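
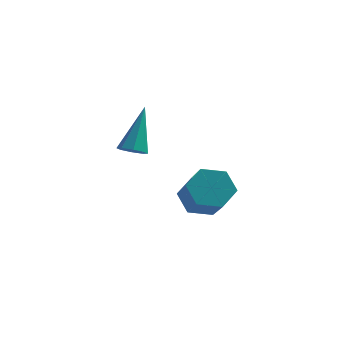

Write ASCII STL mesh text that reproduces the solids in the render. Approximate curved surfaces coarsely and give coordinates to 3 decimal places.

solid 
facet normal -0.095 -0.576 -0.812
outer loop
vertex -0.986 0.667 -0.039
vertex -1.478 0.59 0.073
vertex -1.22 0.934 -0.201
endloop
endfacet
facet normal 0.793 0.576 -0.197
outer loop
vertex -0.986 0.667 -0.039
vertex -1.22 0.934 -0.201
vertex -1.302 1.65 1.567
endloop
endfacet
facet normal -0.093 -0.577 -0.812
outer loop
vertex -1.22 0.934 -0.201
vertex -1.478 0.59 0.073
vertex -1.605 0.999 -0.203
endloop
endfacet
facet normal 0.157 0.918 -0.364
outer loop
vertex -1.22 0.934 -0.201
vertex -1.605 0.999 -0.203
vertex -1.302 1.65 1.567
endloop
endfacet
facet normal -0.097 -0.577 -0.811
outer loop
vertex -1.605 0.999 -0.203
vertex -1.478 0.59 0.073
vertex -1.915 0.825 -0.042
endloop
endfacet
facet normal -0.557 0.806 -0.201
outer loop
vertex -1.605 0.999 -0.203
vertex -1.915 0.825 -0.042
vertex -1.302 1.65 1.567
endloop
endfacet
facet normal -0.096 -0.576 -0.812
outer loop
vertex -1.915 0.825 -0.042
vertex -1.478 0.59 0.073
vertex -1.969 0.513 0.186
endloop
endfacet
facet normal -0.931 0.306 0.198
outer loop
vertex -1.915 0.825 -0.042
vertex -1.969 0.513 0.186
vertex -1.302 1.65 1.567
endloop
endfacet
facet normal -0.096 -0.577 -0.811
outer loop
vertex -1.969 0.513 0.186
vertex -1.478 0.59 0.073
vertex -1.735 0.246 0.348
endloop
endfacet
facet normal -0.746 -0.290 0.599
outer loop
vertex -1.969 0.513 0.186
vertex -1.735 0.246 0.348
vertex -1.302 1.65 1.567
endloop
endfacet
facet normal -0.097 -0.576 -0.811
outer loop
vertex -1.735 0.246 0.348
vertex -1.478 0.59 0.073
vertex -1.351 0.18 0.349
endloop
endfacet
facet normal -0.111 -0.632 0.767
outer loop
vertex -1.735 0.246 0.348
vertex -1.351 0.18 0.349
vertex -1.302 1.65 1.567
endloop
endfacet
facet normal -0.095 -0.576 -0.812
outer loop
vertex -1.351 0.18 0.349
vertex -1.478 0.59 0.073
vertex -1.04 0.354 0.189
endloop
endfacet
facet normal 0.603 -0.521 0.605
outer loop
vertex -1.351 0.18 0.349
vertex -1.04 0.354 0.189
vertex -1.302 1.65 1.567
endloop
endfacet
facet normal -0.095 -0.575 -0.812
outer loop
vertex -1.04 0.354 0.189
vertex -1.478 0.59 0.073
vertex -0.986 0.667 -0.039
endloop
endfacet
facet normal 0.979 -0.020 0.205
outer loop
vertex -1.04 0.354 0.189
vertex -0.986 0.667 -0.039
vertex -1.302 1.65 1.567
endloop
endfacet
facet normal -0.316 0.692 -0.649
outer loop
vertex 2.015 -1.668 -0.463
vertex 1.276 -1.874 -0.323
vertex 1.614 -1.317 0.106
endloop
endfacet
facet normal 0.798 0.564 0.214
outer loop
vertex 2.015 -1.668 -0.463
vertex 1.614 -1.317 0.106
vertex 2.503 -2.741 0.544
endloop
endfacet
facet normal 0.798 0.564 0.214
outer loop
vertex 2.503 -2.741 0.544
vertex 1.614 -1.317 0.106
vertex 2.102 -2.39 1.113
endloop
endfacet
facet normal 0.314 -0.693 0.649
outer loop
vertex 2.503 -2.741 0.544
vertex 2.102 -2.39 1.113
vertex 1.764 -2.946 0.683
endloop
endfacet
facet normal -0.315 0.692 -0.650
outer loop
vertex 1.614 -1.317 0.106
vertex 1.276 -1.874 -0.323
vertex 0.874 -1.522 0.246
endloop
endfacet
facet normal -0.046 0.672 0.739
outer loop
vertex 1.614 -1.317 0.106
vertex 0.874 -1.522 0.246
vertex 2.102 -2.39 1.113
endloop
endfacet
facet normal -0.047 0.672 0.739
outer loop
vertex 2.102 -2.39 1.113
vertex 0.874 -1.522 0.246
vertex 1.363 -2.595 1.252
endloop
endfacet
facet normal 0.314 -0.693 0.649
outer loop
vertex 2.102 -2.39 1.113
vertex 1.363 -2.595 1.252
vertex 1.764 -2.946 0.683
endloop
endfacet
facet normal -0.314 0.692 -0.650
outer loop
vertex 0.874 -1.522 0.246
vertex 1.276 -1.874 -0.323
vertex 0.537 -2.079 -0.184
endloop
endfacet
facet normal -0.845 0.106 0.524
outer loop
vertex 0.874 -1.522 0.246
vertex 0.537 -2.079 -0.184
vertex 1.363 -2.595 1.252
endloop
endfacet
facet normal -0.844 0.108 0.525
outer loop
vertex 1.363 -2.595 1.252
vertex 0.537 -2.079 -0.184
vertex 1.025 -3.152 0.823
endloop
endfacet
facet normal 0.316 -0.692 0.649
outer loop
vertex 1.363 -2.595 1.252
vertex 1.025 -3.152 0.823
vertex 1.764 -2.946 0.683
endloop
endfacet
facet normal -0.314 0.693 -0.649
outer loop
vertex 0.537 -2.079 -0.184
vertex 1.276 -1.874 -0.323
vertex 0.938 -2.43 -0.753
endloop
endfacet
facet normal -0.798 -0.564 -0.214
outer loop
vertex 0.537 -2.079 -0.184
vertex 0.938 -2.43 -0.753
vertex 1.025 -3.152 0.823
endloop
endfacet
facet normal -0.798 -0.564 -0.214
outer loop
vertex 1.025 -3.152 0.823
vertex 0.938 -2.43 -0.753
vertex 1.426 -3.503 0.254
endloop
endfacet
facet normal 0.316 -0.692 0.649
outer loop
vertex 1.025 -3.152 0.823
vertex 1.426 -3.503 0.254
vertex 1.764 -2.946 0.683
endloop
endfacet
facet normal -0.314 0.693 -0.649
outer loop
vertex 0.938 -2.43 -0.753
vertex 1.276 -1.874 -0.323
vertex 1.677 -2.225 -0.892
endloop
endfacet
facet normal 0.047 -0.672 -0.739
outer loop
vertex 0.938 -2.43 -0.753
vertex 1.677 -2.225 -0.892
vertex 1.426 -3.503 0.254
endloop
endfacet
facet normal 0.046 -0.672 -0.739
outer loop
vertex 1.426 -3.503 0.254
vertex 1.677 -2.225 -0.892
vertex 2.166 -3.298 0.114
endloop
endfacet
facet normal 0.315 -0.692 0.650
outer loop
vertex 1.426 -3.503 0.254
vertex 2.166 -3.298 0.114
vertex 1.764 -2.946 0.683
endloop
endfacet
facet normal -0.316 0.692 -0.649
outer loop
vertex 1.677 -2.225 -0.892
vertex 1.276 -1.874 -0.323
vertex 2.015 -1.668 -0.463
endloop
endfacet
facet normal 0.844 -0.108 -0.525
outer loop
vertex 1.677 -2.225 -0.892
vertex 2.015 -1.668 -0.463
vertex 2.166 -3.298 0.114
endloop
endfacet
facet normal 0.845 -0.107 -0.524
outer loop
vertex 2.166 -3.298 0.114
vertex 2.015 -1.668 -0.463
vertex 2.503 -2.741 0.544
endloop
endfacet
facet normal 0.314 -0.692 0.650
outer loop
vertex 2.166 -3.298 0.114
vertex 2.503 -2.741 0.544
vertex 1.764 -2.946 0.683
endloop
endfacet

endsolid


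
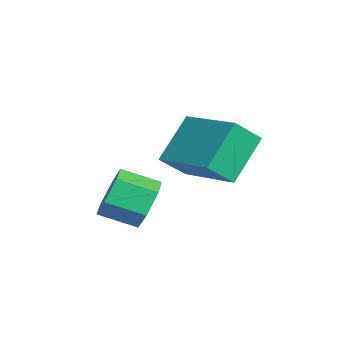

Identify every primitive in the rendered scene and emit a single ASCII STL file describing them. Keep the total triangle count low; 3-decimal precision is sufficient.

solid 
facet normal -0.873 -0.451 -0.184
outer loop
vertex 1.632 -0.307 3.721
vertex 1.384 0.456 3.028
vertex 2.341 -1.183 2.503
endloop
endfacet
facet normal 0.234 -0.719 0.654
outer loop
vertex 4.096 -0.276 2.872
vertex 1.632 -0.307 3.721
vertex 2.341 -1.183 2.503
endloop
endfacet
facet normal -0.873 -0.451 -0.183
outer loop
vertex 2.341 -1.183 2.503
vertex 1.384 0.456 3.028
vertex 2.093 -0.421 1.809
endloop
endfacet
facet normal 0.427 -0.529 -0.733
outer loop
vertex 2.093 -0.421 1.809
vertex 4.096 -0.276 2.872
vertex 2.341 -1.183 2.503
endloop
endfacet
facet normal -0.427 0.528 0.734
outer loop
vertex 1.632 -0.307 3.721
vertex 3.139 1.363 3.397
vertex 1.384 0.456 3.028
endloop
endfacet
facet normal 0.234 -0.719 0.654
outer loop
vertex 3.387 0.601 4.091
vertex 1.632 -0.307 3.721
vertex 4.096 -0.276 2.872
endloop
endfacet
facet normal -0.428 0.528 0.733
outer loop
vertex 3.387 0.601 4.091
vertex 3.139 1.363 3.397
vertex 1.632 -0.307 3.721
endloop
endfacet
facet normal -0.234 0.719 -0.654
outer loop
vertex 1.384 0.456 3.028
vertex 3.139 1.363 3.397
vertex 2.093 -0.421 1.809
endloop
endfacet
facet normal 0.428 -0.528 -0.734
outer loop
vertex 3.848 0.487 2.179
vertex 4.096 -0.276 2.872
vertex 2.093 -0.421 1.809
endloop
endfacet
facet normal -0.234 0.719 -0.654
outer loop
vertex 2.093 -0.421 1.809
vertex 3.139 1.363 3.397
vertex 3.848 0.487 2.179
endloop
endfacet
facet normal 0.874 0.451 0.184
outer loop
vertex 3.848 0.487 2.179
vertex 3.387 0.601 4.091
vertex 4.096 -0.276 2.872
endloop
endfacet
facet normal 0.873 0.451 0.184
outer loop
vertex 3.139 1.363 3.397
vertex 3.387 0.601 4.091
vertex 3.848 0.487 2.179
endloop
endfacet
facet normal 0.258 0.890 -0.377
outer loop
vertex 3.727 -1.445 1.938
vertex 3.258 -1.578 1.303
vertex 2.96 -1.217 1.952
endloop
endfacet
facet normal 0.123 0.356 0.926
outer loop
vertex 3.727 -1.445 1.938
vertex 2.96 -1.217 1.952
vertex 3.43 -2.468 2.371
endloop
endfacet
facet normal 0.123 0.356 0.926
outer loop
vertex 3.43 -2.468 2.371
vertex 2.96 -1.217 1.952
vertex 2.664 -2.24 2.385
endloop
endfacet
facet normal -0.258 -0.889 0.378
outer loop
vertex 3.43 -2.468 2.371
vertex 2.664 -2.24 2.385
vertex 2.962 -2.602 1.737
endloop
endfacet
facet normal 0.258 0.890 -0.376
outer loop
vertex 2.96 -1.217 1.952
vertex 3.258 -1.578 1.303
vertex 2.492 -1.35 1.317
endloop
endfacet
facet normal -0.769 0.425 0.478
outer loop
vertex 2.96 -1.217 1.952
vertex 2.492 -1.35 1.317
vertex 2.664 -2.24 2.385
endloop
endfacet
facet normal -0.768 0.426 0.479
outer loop
vertex 2.664 -2.24 2.385
vertex 2.492 -1.35 1.317
vertex 2.195 -2.373 1.751
endloop
endfacet
facet normal -0.259 -0.889 0.378
outer loop
vertex 2.664 -2.24 2.385
vertex 2.195 -2.373 1.751
vertex 2.962 -2.602 1.737
endloop
endfacet
facet normal 0.258 0.889 -0.378
outer loop
vertex 2.492 -1.35 1.317
vertex 3.258 -1.578 1.303
vertex 2.79 -1.712 0.669
endloop
endfacet
facet normal -0.891 0.069 -0.448
outer loop
vertex 2.492 -1.35 1.317
vertex 2.79 -1.712 0.669
vertex 2.195 -2.373 1.751
endloop
endfacet
facet normal -0.891 0.069 -0.448
outer loop
vertex 2.195 -2.373 1.751
vertex 2.79 -1.712 0.669
vertex 2.493 -2.735 1.102
endloop
endfacet
facet normal -0.259 -0.889 0.377
outer loop
vertex 2.195 -2.373 1.751
vertex 2.493 -2.735 1.102
vertex 2.962 -2.602 1.737
endloop
endfacet
facet normal 0.258 0.889 -0.378
outer loop
vertex 2.79 -1.712 0.669
vertex 3.258 -1.578 1.303
vertex 3.556 -1.94 0.655
endloop
endfacet
facet normal -0.123 -0.356 -0.926
outer loop
vertex 2.79 -1.712 0.669
vertex 3.556 -1.94 0.655
vertex 2.493 -2.735 1.102
endloop
endfacet
facet normal -0.123 -0.356 -0.926
outer loop
vertex 2.493 -2.735 1.102
vertex 3.556 -1.94 0.655
vertex 3.26 -2.963 1.088
endloop
endfacet
facet normal -0.258 -0.890 0.377
outer loop
vertex 2.493 -2.735 1.102
vertex 3.26 -2.963 1.088
vertex 2.962 -2.602 1.737
endloop
endfacet
facet normal 0.259 0.889 -0.378
outer loop
vertex 3.556 -1.94 0.655
vertex 3.258 -1.578 1.303
vertex 4.025 -1.807 1.289
endloop
endfacet
facet normal 0.768 -0.425 -0.479
outer loop
vertex 3.556 -1.94 0.655
vertex 4.025 -1.807 1.289
vertex 3.26 -2.963 1.088
endloop
endfacet
facet normal 0.769 -0.426 -0.477
outer loop
vertex 3.26 -2.963 1.088
vertex 4.025 -1.807 1.289
vertex 3.728 -2.83 1.723
endloop
endfacet
facet normal -0.258 -0.890 0.376
outer loop
vertex 3.26 -2.963 1.088
vertex 3.728 -2.83 1.723
vertex 2.962 -2.602 1.737
endloop
endfacet
facet normal 0.259 0.889 -0.377
outer loop
vertex 4.025 -1.807 1.289
vertex 3.258 -1.578 1.303
vertex 3.727 -1.445 1.938
endloop
endfacet
facet normal 0.891 -0.069 0.448
outer loop
vertex 4.025 -1.807 1.289
vertex 3.727 -1.445 1.938
vertex 3.728 -2.83 1.723
endloop
endfacet
facet normal 0.891 -0.069 0.448
outer loop
vertex 3.728 -2.83 1.723
vertex 3.727 -1.445 1.938
vertex 3.43 -2.468 2.371
endloop
endfacet
facet normal -0.258 -0.889 0.378
outer loop
vertex 3.728 -2.83 1.723
vertex 3.43 -2.468 2.371
vertex 2.962 -2.602 1.737
endloop
endfacet

endsolid


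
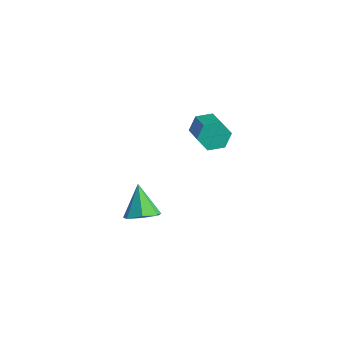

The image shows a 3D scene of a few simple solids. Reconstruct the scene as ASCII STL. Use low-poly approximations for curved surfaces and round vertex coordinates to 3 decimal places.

solid 
facet normal 0.562 -0.410 -0.718
outer loop
vertex -1.318 -3.691 1.88
vertex -1.864 -3.176 1.159
vertex -1.003 -2.874 1.66
endloop
endfacet
facet normal 0.437 0.073 0.896
outer loop
vertex -1.318 -3.691 1.88
vertex -1.003 -2.874 1.66
vertex -2.976 -2.364 2.581
endloop
endfacet
facet normal 0.562 -0.411 -0.718
outer loop
vertex -1.003 -2.874 1.66
vertex -1.864 -3.176 1.159
vertex -1.336 -2.285 1.062
endloop
endfacet
facet normal 0.428 0.752 0.502
outer loop
vertex -1.003 -2.874 1.66
vertex -1.336 -2.285 1.062
vertex -2.976 -2.364 2.581
endloop
endfacet
facet normal 0.562 -0.411 -0.718
outer loop
vertex -1.336 -2.285 1.062
vertex -1.864 -3.176 1.159
vertex -2.066 -2.367 0.538
endloop
endfacet
facet normal -0.084 0.996 -0.039
outer loop
vertex -1.336 -2.285 1.062
vertex -2.066 -2.367 0.538
vertex -2.976 -2.364 2.581
endloop
endfacet
facet normal 0.563 -0.410 -0.718
outer loop
vertex -2.066 -2.367 0.538
vertex -1.864 -3.176 1.159
vertex -2.643 -3.059 0.481
endloop
endfacet
facet normal -0.715 0.622 -0.319
outer loop
vertex -2.066 -2.367 0.538
vertex -2.643 -3.059 0.481
vertex -2.976 -2.364 2.581
endloop
endfacet
facet normal 0.563 -0.410 -0.717
outer loop
vertex -2.643 -3.059 0.481
vertex -1.864 -3.176 1.159
vertex -2.633 -3.839 0.935
endloop
endfacet
facet normal -0.988 -0.087 -0.128
outer loop
vertex -2.643 -3.059 0.481
vertex -2.633 -3.839 0.935
vertex -2.976 -2.364 2.581
endloop
endfacet
facet normal 0.563 -0.411 -0.717
outer loop
vertex -2.633 -3.839 0.935
vertex -1.864 -3.176 1.159
vertex -2.044 -4.12 1.558
endloop
endfacet
facet normal -0.699 -0.599 0.391
outer loop
vertex -2.633 -3.839 0.935
vertex -2.044 -4.12 1.558
vertex -2.976 -2.364 2.581
endloop
endfacet
facet normal 0.561 -0.411 -0.718
outer loop
vertex -2.044 -4.12 1.558
vertex -1.864 -3.176 1.159
vertex -1.318 -3.691 1.88
endloop
endfacet
facet normal -0.064 -0.528 0.847
outer loop
vertex -2.044 -4.12 1.558
vertex -1.318 -3.691 1.88
vertex -2.976 -2.364 2.581
endloop
endfacet
facet normal -0.756 0.454 -0.472
outer loop
vertex -3.493 4.316 1.159
vertex -4.095 4.099 1.914
vertex -3.586 4.948 1.916
endloop
endfacet
facet normal 0.647 0.622 -0.440
outer loop
vertex -3.493 4.316 1.159
vertex -3.586 4.948 1.916
vertex -2.064 3.459 2.05
endloop
endfacet
facet normal 0.648 0.623 -0.439
outer loop
vertex -2.064 3.459 2.05
vertex -3.586 4.948 1.916
vertex -2.157 4.09 2.807
endloop
endfacet
facet normal 0.757 -0.453 0.471
outer loop
vertex -2.064 3.459 2.05
vertex -2.157 4.09 2.807
vertex -2.665 3.241 2.806
endloop
endfacet
facet normal -0.756 0.454 -0.471
outer loop
vertex -3.586 4.948 1.916
vertex -4.095 4.099 1.914
vertex -4.187 4.73 2.671
endloop
endfacet
facet normal 0.243 0.863 0.442
outer loop
vertex -3.586 4.948 1.916
vertex -4.187 4.73 2.671
vertex -2.157 4.09 2.807
endloop
endfacet
facet normal 0.243 0.864 0.442
outer loop
vertex -2.157 4.09 2.807
vertex -4.187 4.73 2.671
vertex -2.758 3.873 3.562
endloop
endfacet
facet normal 0.756 -0.453 0.472
outer loop
vertex -2.157 4.09 2.807
vertex -2.758 3.873 3.562
vertex -2.665 3.241 2.806
endloop
endfacet
facet normal -0.757 0.454 -0.470
outer loop
vertex -4.187 4.73 2.671
vertex -4.095 4.099 1.914
vertex -4.696 3.881 2.67
endloop
endfacet
facet normal -0.405 0.242 0.882
outer loop
vertex -4.187 4.73 2.671
vertex -4.696 3.881 2.67
vertex -2.758 3.873 3.562
endloop
endfacet
facet normal -0.405 0.242 0.882
outer loop
vertex -2.758 3.873 3.562
vertex -4.696 3.881 2.67
vertex -3.267 3.024 3.561
endloop
endfacet
facet normal 0.756 -0.454 0.472
outer loop
vertex -2.758 3.873 3.562
vertex -3.267 3.024 3.561
vertex -2.665 3.241 2.806
endloop
endfacet
facet normal -0.757 0.453 -0.471
outer loop
vertex -4.696 3.881 2.67
vertex -4.095 4.099 1.914
vertex -4.603 3.25 1.913
endloop
endfacet
facet normal -0.647 -0.623 0.439
outer loop
vertex -4.696 3.881 2.67
vertex -4.603 3.25 1.913
vertex -3.267 3.024 3.561
endloop
endfacet
facet normal -0.648 -0.622 0.440
outer loop
vertex -3.267 3.024 3.561
vertex -4.603 3.25 1.913
vertex -3.174 2.392 2.804
endloop
endfacet
facet normal 0.756 -0.454 0.472
outer loop
vertex -3.267 3.024 3.561
vertex -3.174 2.392 2.804
vertex -2.665 3.241 2.806
endloop
endfacet
facet normal -0.756 0.453 -0.472
outer loop
vertex -4.603 3.25 1.913
vertex -4.095 4.099 1.914
vertex -4.002 3.467 1.158
endloop
endfacet
facet normal -0.243 -0.864 -0.442
outer loop
vertex -4.603 3.25 1.913
vertex -4.002 3.467 1.158
vertex -3.174 2.392 2.804
endloop
endfacet
facet normal -0.242 -0.864 -0.442
outer loop
vertex -3.174 2.392 2.804
vertex -4.002 3.467 1.158
vertex -2.573 2.61 2.049
endloop
endfacet
facet normal 0.756 -0.454 0.471
outer loop
vertex -3.174 2.392 2.804
vertex -2.573 2.61 2.049
vertex -2.665 3.241 2.806
endloop
endfacet
facet normal -0.756 0.454 -0.472
outer loop
vertex -4.002 3.467 1.158
vertex -4.095 4.099 1.914
vertex -3.493 4.316 1.159
endloop
endfacet
facet normal 0.405 -0.242 -0.882
outer loop
vertex -4.002 3.467 1.158
vertex -3.493 4.316 1.159
vertex -2.573 2.61 2.049
endloop
endfacet
facet normal 0.405 -0.242 -0.882
outer loop
vertex -2.573 2.61 2.049
vertex -3.493 4.316 1.159
vertex -2.064 3.459 2.05
endloop
endfacet
facet normal 0.757 -0.454 0.470
outer loop
vertex -2.573 2.61 2.049
vertex -2.064 3.459 2.05
vertex -2.665 3.241 2.806
endloop
endfacet

endsolid


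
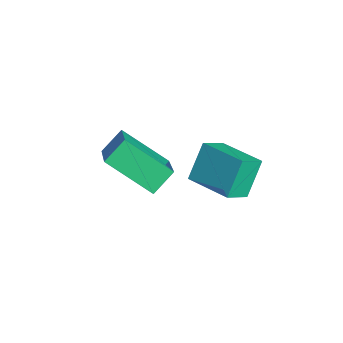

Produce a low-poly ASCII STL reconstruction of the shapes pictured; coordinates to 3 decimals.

solid 
facet normal -0.350 0.466 0.813
outer loop
vertex 3.209 2.702 -1.23
vertex 4.521 3.412 -1.071
vertex 2.877 3.442 -1.797
endloop
endfacet
facet normal -0.874 -0.473 -0.106
outer loop
vertex 3.339 2.828 -2.869
vertex 3.209 2.702 -1.23
vertex 2.877 3.442 -1.797
endloop
endfacet
facet normal -0.350 0.465 0.813
outer loop
vertex 2.877 3.442 -1.797
vertex 4.521 3.412 -1.071
vertex 4.188 4.152 -1.638
endloop
endfacet
facet normal -0.336 0.748 -0.573
outer loop
vertex 4.188 4.152 -1.638
vertex 3.339 2.828 -2.869
vertex 2.877 3.442 -1.797
endloop
endfacet
facet normal 0.335 -0.748 0.573
outer loop
vertex 3.209 2.702 -1.23
vertex 4.983 2.798 -2.143
vertex 4.521 3.412 -1.071
endloop
endfacet
facet normal -0.874 -0.474 -0.106
outer loop
vertex 3.672 2.088 -2.302
vertex 3.209 2.702 -1.23
vertex 3.339 2.828 -2.869
endloop
endfacet
facet normal 0.335 -0.748 0.573
outer loop
vertex 3.672 2.088 -2.302
vertex 4.983 2.798 -2.143
vertex 3.209 2.702 -1.23
endloop
endfacet
facet normal 0.874 0.474 0.105
outer loop
vertex 4.521 3.412 -1.071
vertex 4.983 2.798 -2.143
vertex 4.188 4.152 -1.638
endloop
endfacet
facet normal -0.335 0.748 -0.573
outer loop
vertex 4.651 3.538 -2.71
vertex 3.339 2.828 -2.869
vertex 4.188 4.152 -1.638
endloop
endfacet
facet normal 0.874 0.474 0.106
outer loop
vertex 4.188 4.152 -1.638
vertex 4.983 2.798 -2.143
vertex 4.651 3.538 -2.71
endloop
endfacet
facet normal 0.350 -0.465 -0.813
outer loop
vertex 4.651 3.538 -2.71
vertex 3.672 2.088 -2.302
vertex 3.339 2.828 -2.869
endloop
endfacet
facet normal 0.351 -0.465 -0.813
outer loop
vertex 4.983 2.798 -2.143
vertex 3.672 2.088 -2.302
vertex 4.651 3.538 -2.71
endloop
endfacet
facet normal -0.790 0.194 -0.582
outer loop
vertex 0.053 1.218 -3.1
vertex 1.069 2.391 -4.089
vertex 0.312 0.495 -3.692
endloop
endfacet
facet normal -0.552 -0.638 0.538
outer loop
vertex 1.971 0.089 -2.471
vertex 0.053 1.218 -3.1
vertex 0.312 0.495 -3.692
endloop
endfacet
facet normal -0.790 0.194 -0.582
outer loop
vertex 0.312 0.495 -3.692
vertex 1.069 2.391 -4.089
vertex 1.328 1.668 -4.681
endloop
endfacet
facet normal 0.267 -0.746 -0.610
outer loop
vertex 1.328 1.668 -4.681
vertex 1.971 0.089 -2.471
vertex 0.312 0.495 -3.692
endloop
endfacet
facet normal -0.267 0.746 0.610
outer loop
vertex 0.053 1.218 -3.1
vertex 2.728 1.985 -2.868
vertex 1.069 2.391 -4.089
endloop
endfacet
facet normal -0.552 -0.638 0.538
outer loop
vertex 1.712 0.812 -1.879
vertex 0.053 1.218 -3.1
vertex 1.971 0.089 -2.471
endloop
endfacet
facet normal -0.267 0.746 0.610
outer loop
vertex 1.712 0.812 -1.879
vertex 2.728 1.985 -2.868
vertex 0.053 1.218 -3.1
endloop
endfacet
facet normal 0.552 0.638 -0.538
outer loop
vertex 1.069 2.391 -4.089
vertex 2.728 1.985 -2.868
vertex 1.328 1.668 -4.681
endloop
endfacet
facet normal 0.267 -0.746 -0.610
outer loop
vertex 2.987 1.262 -3.46
vertex 1.971 0.089 -2.471
vertex 1.328 1.668 -4.681
endloop
endfacet
facet normal 0.552 0.638 -0.538
outer loop
vertex 1.328 1.668 -4.681
vertex 2.728 1.985 -2.868
vertex 2.987 1.262 -3.46
endloop
endfacet
facet normal 0.790 -0.194 0.582
outer loop
vertex 2.987 1.262 -3.46
vertex 1.712 0.812 -1.879
vertex 1.971 0.089 -2.471
endloop
endfacet
facet normal 0.790 -0.194 0.582
outer loop
vertex 2.728 1.985 -2.868
vertex 1.712 0.812 -1.879
vertex 2.987 1.262 -3.46
endloop
endfacet

endsolid


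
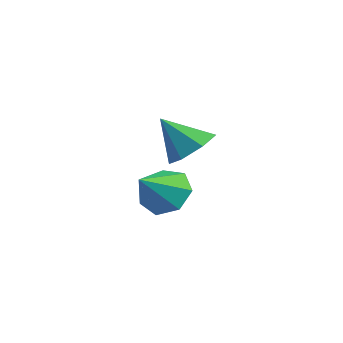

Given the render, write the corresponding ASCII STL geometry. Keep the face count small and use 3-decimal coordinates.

solid 
facet normal 0.425 0.488 -0.762
outer loop
vertex 3.911 -1.309 3.453
vertex 3.404 -1.837 2.832
vertex 3.169 -0.999 3.238
endloop
endfacet
facet normal -0.067 0.455 0.888
outer loop
vertex 3.911 -1.309 3.453
vertex 3.169 -0.999 3.238
vertex 2.736 -2.603 4.028
endloop
endfacet
facet normal 0.426 0.488 -0.761
outer loop
vertex 3.169 -0.999 3.238
vertex 3.404 -1.837 2.832
vertex 2.603 -1.319 2.716
endloop
endfacet
facet normal -0.729 0.450 0.515
outer loop
vertex 3.169 -0.999 3.238
vertex 2.603 -1.319 2.716
vertex 2.736 -2.603 4.028
endloop
endfacet
facet normal 0.426 0.488 -0.762
outer loop
vertex 2.603 -1.319 2.716
vertex 3.404 -1.837 2.832
vertex 2.641 -2.029 2.282
endloop
endfacet
facet normal -0.997 -0.072 0.031
outer loop
vertex 2.603 -1.319 2.716
vertex 2.641 -2.029 2.282
vertex 2.736 -2.603 4.028
endloop
endfacet
facet normal 0.426 0.488 -0.762
outer loop
vertex 2.641 -2.029 2.282
vertex 3.404 -1.837 2.832
vertex 3.253 -2.594 2.262
endloop
endfacet
facet normal -0.668 -0.717 -0.199
outer loop
vertex 2.641 -2.029 2.282
vertex 3.253 -2.594 2.262
vertex 2.736 -2.603 4.028
endloop
endfacet
facet normal 0.425 0.489 -0.762
outer loop
vertex 3.253 -2.594 2.262
vertex 3.404 -1.837 2.832
vertex 3.979 -2.588 2.671
endloop
endfacet
facet normal 0.010 -1.000 -0.002
outer loop
vertex 3.253 -2.594 2.262
vertex 3.979 -2.588 2.671
vertex 2.736 -2.603 4.028
endloop
endfacet
facet normal 0.425 0.489 -0.762
outer loop
vertex 3.979 -2.588 2.671
vertex 3.404 -1.837 2.832
vertex 4.272 -2.016 3.201
endloop
endfacet
facet normal 0.525 -0.707 0.473
outer loop
vertex 3.979 -2.588 2.671
vertex 4.272 -2.016 3.201
vertex 2.736 -2.603 4.028
endloop
endfacet
facet normal 0.425 0.489 -0.762
outer loop
vertex 4.272 -2.016 3.201
vertex 3.404 -1.837 2.832
vertex 3.911 -1.309 3.453
endloop
endfacet
facet normal 0.491 -0.059 0.869
outer loop
vertex 4.272 -2.016 3.201
vertex 3.911 -1.309 3.453
vertex 2.736 -2.603 4.028
endloop
endfacet
facet normal -0.288 0.764 -0.577
outer loop
vertex 0.831 -0.757 -0.865
vertex -0.093 -0.744 -0.387
vertex 0.774 -0.228 -0.136
endloop
endfacet
facet normal 0.975 -0.136 0.175
outer loop
vertex 0.831 -0.757 -0.865
vertex 0.774 -0.228 -0.136
vertex 0.393 -2.036 0.587
endloop
endfacet
facet normal -0.288 0.765 -0.577
outer loop
vertex 0.774 -0.228 -0.136
vertex -0.093 -0.744 -0.387
vertex 0.065 -0.088 0.404
endloop
endfacet
facet normal 0.618 0.176 0.766
outer loop
vertex 0.774 -0.228 -0.136
vertex 0.065 -0.088 0.404
vertex 0.393 -2.036 0.587
endloop
endfacet
facet normal -0.288 0.765 -0.577
outer loop
vertex 0.065 -0.088 0.404
vertex -0.093 -0.744 -0.387
vertex -0.764 -0.442 0.348
endloop
endfacet
facet normal -0.100 0.076 0.992
outer loop
vertex 0.065 -0.088 0.404
vertex -0.764 -0.442 0.348
vertex 0.393 -2.036 0.587
endloop
endfacet
facet normal -0.287 0.765 -0.577
outer loop
vertex -0.764 -0.442 0.348
vertex -0.093 -0.744 -0.387
vertex -1.087 -1.023 -0.262
endloop
endfacet
facet normal -0.637 -0.361 0.681
outer loop
vertex -0.764 -0.442 0.348
vertex -1.087 -1.023 -0.262
vertex 0.393 -2.036 0.587
endloop
endfacet
facet normal -0.287 0.764 -0.577
outer loop
vertex -1.087 -1.023 -0.262
vertex -0.093 -0.744 -0.387
vertex -0.662 -1.395 -0.966
endloop
endfacet
facet normal -0.590 -0.804 0.069
outer loop
vertex -1.087 -1.023 -0.262
vertex -0.662 -1.395 -0.966
vertex 0.393 -2.036 0.587
endloop
endfacet
facet normal -0.288 0.764 -0.577
outer loop
vertex -0.662 -1.395 -0.966
vertex -0.093 -0.744 -0.387
vertex 0.192 -1.276 -1.234
endloop
endfacet
facet normal 0.007 -0.923 -0.386
outer loop
vertex -0.662 -1.395 -0.966
vertex 0.192 -1.276 -1.234
vertex 0.393 -2.036 0.587
endloop
endfacet
facet normal -0.288 0.764 -0.577
outer loop
vertex 0.192 -1.276 -1.234
vertex -0.093 -0.744 -0.387
vertex 0.831 -0.757 -0.865
endloop
endfacet
facet normal 0.703 -0.625 -0.339
outer loop
vertex 0.192 -1.276 -1.234
vertex 0.831 -0.757 -0.865
vertex 0.393 -2.036 0.587
endloop
endfacet

endsolid


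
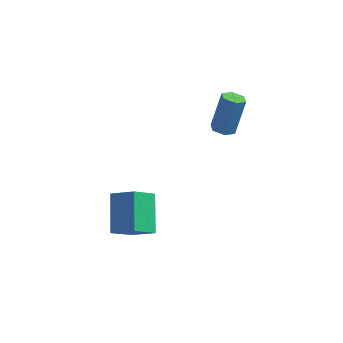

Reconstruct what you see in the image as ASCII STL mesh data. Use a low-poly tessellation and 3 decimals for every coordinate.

solid 
facet normal -0.174 -0.361 -0.916
outer loop
vertex 3.476 0.803 1.894
vertex 2.904 0.937 1.95
vertex 3.279 1.332 1.723
endloop
endfacet
facet normal 0.926 0.255 -0.277
outer loop
vertex 3.476 0.803 1.894
vertex 3.279 1.332 1.723
vertex 3.808 1.488 3.634
endloop
endfacet
facet normal 0.926 0.255 -0.277
outer loop
vertex 3.808 1.488 3.634
vertex 3.279 1.332 1.723
vertex 3.611 2.018 3.463
endloop
endfacet
facet normal 0.175 0.361 0.916
outer loop
vertex 3.808 1.488 3.634
vertex 3.611 2.018 3.463
vertex 3.236 1.623 3.69
endloop
endfacet
facet normal -0.175 -0.361 -0.916
outer loop
vertex 3.279 1.332 1.723
vertex 2.904 0.937 1.95
vertex 2.708 1.466 1.779
endloop
endfacet
facet normal 0.174 0.904 -0.390
outer loop
vertex 3.279 1.332 1.723
vertex 2.708 1.466 1.779
vertex 3.611 2.018 3.463
endloop
endfacet
facet normal 0.174 0.904 -0.390
outer loop
vertex 3.611 2.018 3.463
vertex 2.708 1.466 1.779
vertex 3.039 2.152 3.519
endloop
endfacet
facet normal 0.174 0.361 0.916
outer loop
vertex 3.611 2.018 3.463
vertex 3.039 2.152 3.519
vertex 3.236 1.623 3.69
endloop
endfacet
facet normal -0.175 -0.361 -0.916
outer loop
vertex 2.708 1.466 1.779
vertex 2.904 0.937 1.95
vertex 2.332 1.072 2.006
endloop
endfacet
facet normal -0.751 0.651 -0.114
outer loop
vertex 2.708 1.466 1.779
vertex 2.332 1.072 2.006
vertex 3.039 2.152 3.519
endloop
endfacet
facet normal -0.752 0.649 -0.112
outer loop
vertex 3.039 2.152 3.519
vertex 2.332 1.072 2.006
vertex 2.664 1.757 3.746
endloop
endfacet
facet normal 0.174 0.361 0.916
outer loop
vertex 3.039 2.152 3.519
vertex 2.664 1.757 3.746
vertex 3.236 1.623 3.69
endloop
endfacet
facet normal -0.175 -0.361 -0.916
outer loop
vertex 2.332 1.072 2.006
vertex 2.904 0.937 1.95
vertex 2.529 0.542 2.177
endloop
endfacet
facet normal -0.926 -0.255 0.277
outer loop
vertex 2.332 1.072 2.006
vertex 2.529 0.542 2.177
vertex 2.664 1.757 3.746
endloop
endfacet
facet normal -0.926 -0.255 0.277
outer loop
vertex 2.664 1.757 3.746
vertex 2.529 0.542 2.177
vertex 2.861 1.228 3.917
endloop
endfacet
facet normal 0.174 0.361 0.916
outer loop
vertex 2.664 1.757 3.746
vertex 2.861 1.228 3.917
vertex 3.236 1.623 3.69
endloop
endfacet
facet normal -0.174 -0.361 -0.916
outer loop
vertex 2.529 0.542 2.177
vertex 2.904 0.937 1.95
vertex 3.101 0.408 2.121
endloop
endfacet
facet normal -0.174 -0.904 0.390
outer loop
vertex 2.529 0.542 2.177
vertex 3.101 0.408 2.121
vertex 2.861 1.228 3.917
endloop
endfacet
facet normal -0.174 -0.904 0.390
outer loop
vertex 2.861 1.228 3.917
vertex 3.101 0.408 2.121
vertex 3.432 1.094 3.861
endloop
endfacet
facet normal 0.175 0.361 0.916
outer loop
vertex 2.861 1.228 3.917
vertex 3.432 1.094 3.861
vertex 3.236 1.623 3.69
endloop
endfacet
facet normal -0.174 -0.361 -0.916
outer loop
vertex 3.101 0.408 2.121
vertex 2.904 0.937 1.95
vertex 3.476 0.803 1.894
endloop
endfacet
facet normal 0.752 -0.649 0.113
outer loop
vertex 3.101 0.408 2.121
vertex 3.476 0.803 1.894
vertex 3.432 1.094 3.861
endloop
endfacet
facet normal 0.751 -0.651 0.113
outer loop
vertex 3.432 1.094 3.861
vertex 3.476 0.803 1.894
vertex 3.808 1.488 3.634
endloop
endfacet
facet normal 0.175 0.361 0.916
outer loop
vertex 3.432 1.094 3.861
vertex 3.808 1.488 3.634
vertex 3.236 1.623 3.69
endloop
endfacet
facet normal -0.489 -0.582 0.649
outer loop
vertex -0.009 -3.577 1.423
vertex -1.112 -3.387 0.762
vertex 0.383 -5.137 0.32
endloop
endfacet
facet normal 0.849 -0.146 0.508
outer loop
vertex 1.092 -4.293 -0.622
vertex -0.009 -3.577 1.423
vertex 0.383 -5.137 0.32
endloop
endfacet
facet normal -0.489 -0.582 0.649
outer loop
vertex 0.383 -5.137 0.32
vertex -1.112 -3.387 0.762
vertex -0.72 -4.947 -0.341
endloop
endfacet
facet normal 0.201 -0.800 -0.565
outer loop
vertex -0.72 -4.947 -0.341
vertex 1.092 -4.293 -0.622
vertex 0.383 -5.137 0.32
endloop
endfacet
facet normal -0.201 0.800 0.565
outer loop
vertex -0.009 -3.577 1.423
vertex -0.403 -2.543 -0.18
vertex -1.112 -3.387 0.762
endloop
endfacet
facet normal 0.849 -0.146 0.508
outer loop
vertex 0.7 -2.733 0.481
vertex -0.009 -3.577 1.423
vertex 1.092 -4.293 -0.622
endloop
endfacet
facet normal -0.201 0.800 0.565
outer loop
vertex 0.7 -2.733 0.481
vertex -0.403 -2.543 -0.18
vertex -0.009 -3.577 1.423
endloop
endfacet
facet normal -0.849 0.146 -0.508
outer loop
vertex -1.112 -3.387 0.762
vertex -0.403 -2.543 -0.18
vertex -0.72 -4.947 -0.341
endloop
endfacet
facet normal 0.201 -0.800 -0.565
outer loop
vertex -0.011 -4.103 -1.283
vertex 1.092 -4.293 -0.622
vertex -0.72 -4.947 -0.341
endloop
endfacet
facet normal -0.849 0.146 -0.508
outer loop
vertex -0.72 -4.947 -0.341
vertex -0.403 -2.543 -0.18
vertex -0.011 -4.103 -1.283
endloop
endfacet
facet normal 0.489 0.582 -0.649
outer loop
vertex -0.011 -4.103 -1.283
vertex 0.7 -2.733 0.481
vertex 1.092 -4.293 -0.622
endloop
endfacet
facet normal 0.489 0.582 -0.649
outer loop
vertex -0.403 -2.543 -0.18
vertex 0.7 -2.733 0.481
vertex -0.011 -4.103 -1.283
endloop
endfacet

endsolid


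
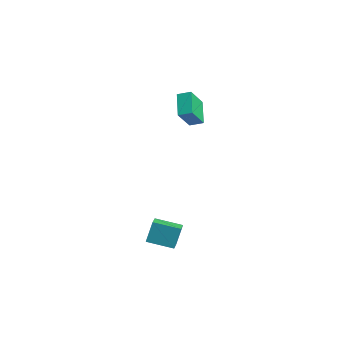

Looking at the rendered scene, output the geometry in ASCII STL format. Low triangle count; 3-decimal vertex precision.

solid 
facet normal -0.847 0.493 -0.200
outer loop
vertex 1.7 -3.05 -2.869
vertex 2.594 -1.667 -3.247
vertex 1.783 -3.504 -4.339
endloop
endfacet
facet normal -0.529 -0.819 0.223
outer loop
vertex 2.486 -3.913 -4.173
vertex 1.7 -3.05 -2.869
vertex 1.783 -3.504 -4.339
endloop
endfacet
facet normal -0.847 0.493 -0.200
outer loop
vertex 1.783 -3.504 -4.339
vertex 2.594 -1.667 -3.247
vertex 2.677 -2.121 -4.716
endloop
endfacet
facet normal 0.054 -0.295 -0.954
outer loop
vertex 2.677 -2.121 -4.716
vertex 2.486 -3.913 -4.173
vertex 1.783 -3.504 -4.339
endloop
endfacet
facet normal -0.053 0.295 0.954
outer loop
vertex 1.7 -3.05 -2.869
vertex 3.297 -2.076 -3.081
vertex 2.594 -1.667 -3.247
endloop
endfacet
facet normal -0.529 -0.819 0.223
outer loop
vertex 2.403 -3.459 -2.704
vertex 1.7 -3.05 -2.869
vertex 2.486 -3.913 -4.173
endloop
endfacet
facet normal -0.053 0.294 0.954
outer loop
vertex 2.403 -3.459 -2.704
vertex 3.297 -2.076 -3.081
vertex 1.7 -3.05 -2.869
endloop
endfacet
facet normal 0.529 0.819 -0.223
outer loop
vertex 2.594 -1.667 -3.247
vertex 3.297 -2.076 -3.081
vertex 2.677 -2.121 -4.716
endloop
endfacet
facet normal 0.052 -0.295 -0.954
outer loop
vertex 3.38 -2.53 -4.551
vertex 2.486 -3.913 -4.173
vertex 2.677 -2.121 -4.716
endloop
endfacet
facet normal 0.529 0.819 -0.223
outer loop
vertex 2.677 -2.121 -4.716
vertex 3.297 -2.076 -3.081
vertex 3.38 -2.53 -4.551
endloop
endfacet
facet normal 0.847 -0.493 0.200
outer loop
vertex 3.38 -2.53 -4.551
vertex 2.403 -3.459 -2.704
vertex 2.486 -3.913 -4.173
endloop
endfacet
facet normal 0.847 -0.493 0.200
outer loop
vertex 3.297 -2.076 -3.081
vertex 2.403 -3.459 -2.704
vertex 3.38 -2.53 -4.551
endloop
endfacet
facet normal -0.526 -0.785 -0.326
outer loop
vertex -1.158 -0.463 3.74
vertex -2.511 0.022 4.756
vertex -1.823 0.551 2.37
endloop
endfacet
facet normal 0.769 -0.275 -0.577
outer loop
vertex -1.349 1.258 2.664
vertex -1.158 -0.463 3.74
vertex -1.823 0.551 2.37
endloop
endfacet
facet normal -0.527 -0.785 -0.326
outer loop
vertex -1.823 0.551 2.37
vertex -2.511 0.022 4.756
vertex -3.176 1.037 3.386
endloop
endfacet
facet normal -0.363 0.555 -0.749
outer loop
vertex -3.176 1.037 3.386
vertex -1.349 1.258 2.664
vertex -1.823 0.551 2.37
endloop
endfacet
facet normal 0.363 -0.555 0.749
outer loop
vertex -1.158 -0.463 3.74
vertex -2.037 0.729 5.05
vertex -2.511 0.022 4.756
endloop
endfacet
facet normal 0.769 -0.276 -0.577
outer loop
vertex -0.684 0.243 4.034
vertex -1.158 -0.463 3.74
vertex -1.349 1.258 2.664
endloop
endfacet
facet normal 0.363 -0.555 0.749
outer loop
vertex -0.684 0.243 4.034
vertex -2.037 0.729 5.05
vertex -1.158 -0.463 3.74
endloop
endfacet
facet normal -0.769 0.275 0.577
outer loop
vertex -2.511 0.022 4.756
vertex -2.037 0.729 5.05
vertex -3.176 1.037 3.386
endloop
endfacet
facet normal -0.363 0.555 -0.748
outer loop
vertex -2.702 1.743 3.68
vertex -1.349 1.258 2.664
vertex -3.176 1.037 3.386
endloop
endfacet
facet normal -0.769 0.276 0.577
outer loop
vertex -3.176 1.037 3.386
vertex -2.037 0.729 5.05
vertex -2.702 1.743 3.68
endloop
endfacet
facet normal 0.526 0.785 0.326
outer loop
vertex -2.702 1.743 3.68
vertex -0.684 0.243 4.034
vertex -1.349 1.258 2.664
endloop
endfacet
facet normal 0.527 0.785 0.326
outer loop
vertex -2.037 0.729 5.05
vertex -0.684 0.243 4.034
vertex -2.702 1.743 3.68
endloop
endfacet

endsolid


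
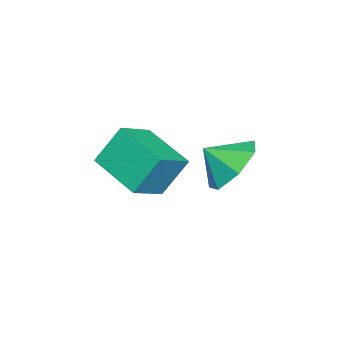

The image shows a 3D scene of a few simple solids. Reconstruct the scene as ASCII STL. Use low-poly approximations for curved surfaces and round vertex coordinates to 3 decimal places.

solid 
facet normal -0.304 0.436 0.847
outer loop
vertex -3.045 0.729 -1.398
vertex -1.89 0.349 -0.789
vertex -2.242 2.32 -1.928
endloop
endfacet
facet normal -0.849 0.280 -0.448
outer loop
vertex -1.79 1.671 -3.191
vertex -3.045 0.729 -1.398
vertex -2.242 2.32 -1.928
endloop
endfacet
facet normal -0.304 0.436 0.847
outer loop
vertex -2.242 2.32 -1.928
vertex -1.89 0.349 -0.789
vertex -1.087 1.94 -1.319
endloop
endfacet
facet normal 0.432 0.856 -0.285
outer loop
vertex -1.087 1.94 -1.319
vertex -1.79 1.671 -3.191
vertex -2.242 2.32 -1.928
endloop
endfacet
facet normal -0.432 -0.856 0.285
outer loop
vertex -3.045 0.729 -1.398
vertex -1.438 -0.3 -2.052
vertex -1.89 0.349 -0.789
endloop
endfacet
facet normal -0.849 0.280 -0.448
outer loop
vertex -2.593 0.08 -2.661
vertex -3.045 0.729 -1.398
vertex -1.79 1.671 -3.191
endloop
endfacet
facet normal -0.432 -0.856 0.285
outer loop
vertex -2.593 0.08 -2.661
vertex -1.438 -0.3 -2.052
vertex -3.045 0.729 -1.398
endloop
endfacet
facet normal 0.849 -0.280 0.448
outer loop
vertex -1.89 0.349 -0.789
vertex -1.438 -0.3 -2.052
vertex -1.087 1.94 -1.319
endloop
endfacet
facet normal 0.432 0.856 -0.285
outer loop
vertex -0.635 1.291 -2.582
vertex -1.79 1.671 -3.191
vertex -1.087 1.94 -1.319
endloop
endfacet
facet normal 0.849 -0.280 0.448
outer loop
vertex -1.087 1.94 -1.319
vertex -1.438 -0.3 -2.052
vertex -0.635 1.291 -2.582
endloop
endfacet
facet normal 0.304 -0.436 -0.847
outer loop
vertex -0.635 1.291 -2.582
vertex -2.593 0.08 -2.661
vertex -1.79 1.671 -3.191
endloop
endfacet
facet normal 0.304 -0.436 -0.847
outer loop
vertex -1.438 -0.3 -2.052
vertex -2.593 0.08 -2.661
vertex -0.635 1.291 -2.582
endloop
endfacet
facet normal -0.239 0.750 -0.616
outer loop
vertex -1.086 4.286 -1.349
vertex -1.989 3.765 -1.633
vertex -1.843 4.472 -0.829
endloop
endfacet
facet normal 0.560 -0.034 0.828
outer loop
vertex -1.086 4.286 -1.349
vertex -1.843 4.472 -0.829
vertex -1.731 2.955 -0.967
endloop
endfacet
facet normal -0.239 0.750 -0.616
outer loop
vertex -1.843 4.472 -0.829
vertex -1.989 3.765 -1.633
vertex -2.71 4.126 -0.914
endloop
endfacet
facet normal -0.060 -0.095 0.994
outer loop
vertex -1.843 4.472 -0.829
vertex -2.71 4.126 -0.914
vertex -1.731 2.955 -0.967
endloop
endfacet
facet normal -0.239 0.750 -0.616
outer loop
vertex -2.71 4.126 -0.914
vertex -1.989 3.765 -1.633
vertex -3.034 3.508 -1.541
endloop
endfacet
facet normal -0.514 -0.463 0.722
outer loop
vertex -2.71 4.126 -0.914
vertex -3.034 3.508 -1.541
vertex -1.731 2.955 -0.967
endloop
endfacet
facet normal -0.239 0.750 -0.617
outer loop
vertex -3.034 3.508 -1.541
vertex -1.989 3.765 -1.633
vertex -2.571 3.084 -2.236
endloop
endfacet
facet normal -0.461 -0.860 0.218
outer loop
vertex -3.034 3.508 -1.541
vertex -2.571 3.084 -2.236
vertex -1.731 2.955 -0.967
endloop
endfacet
facet normal -0.239 0.750 -0.616
outer loop
vertex -2.571 3.084 -2.236
vertex -1.989 3.765 -1.633
vertex -1.669 3.173 -2.478
endloop
endfacet
facet normal 0.060 -0.988 -0.140
outer loop
vertex -2.571 3.084 -2.236
vertex -1.669 3.173 -2.478
vertex -1.731 2.955 -0.967
endloop
endfacet
facet normal -0.239 0.750 -0.616
outer loop
vertex -1.669 3.173 -2.478
vertex -1.989 3.765 -1.633
vertex -1.009 3.708 -2.083
endloop
endfacet
facet normal 0.657 -0.750 -0.081
outer loop
vertex -1.669 3.173 -2.478
vertex -1.009 3.708 -2.083
vertex -1.731 2.955 -0.967
endloop
endfacet
facet normal -0.239 0.750 -0.616
outer loop
vertex -1.009 3.708 -2.083
vertex -1.989 3.765 -1.633
vertex -1.086 4.286 -1.349
endloop
endfacet
facet normal 0.879 -0.326 0.349
outer loop
vertex -1.009 3.708 -2.083
vertex -1.086 4.286 -1.349
vertex -1.731 2.955 -0.967
endloop
endfacet

endsolid


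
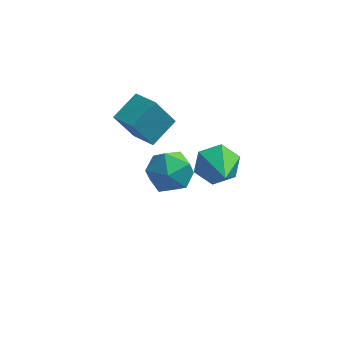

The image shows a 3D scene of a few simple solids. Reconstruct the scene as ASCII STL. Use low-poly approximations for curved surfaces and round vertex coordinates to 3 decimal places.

solid 
facet normal -0.692 0.646 -0.321
outer loop
vertex -2.031 0.362 3.819
vertex -1.419 1.253 4.292
vertex -1.389 0.504 2.721
endloop
endfacet
facet normal -0.518 -0.756 -0.401
outer loop
vertex -0.641 -0.193 3.068
vertex -2.031 0.362 3.819
vertex -1.389 0.504 2.721
endloop
endfacet
facet normal -0.693 0.645 -0.321
outer loop
vertex -1.389 0.504 2.721
vertex -1.419 1.253 4.292
vertex -0.778 1.396 3.194
endloop
endfacet
facet normal 0.502 0.111 -0.858
outer loop
vertex -0.778 1.396 3.194
vertex -0.641 -0.193 3.068
vertex -1.389 0.504 2.721
endloop
endfacet
facet normal -0.501 -0.111 0.858
outer loop
vertex -2.031 0.362 3.819
vertex -0.671 0.556 4.639
vertex -1.419 1.253 4.292
endloop
endfacet
facet normal -0.518 -0.755 -0.401
outer loop
vertex -1.282 -0.336 4.166
vertex -2.031 0.362 3.819
vertex -0.641 -0.193 3.068
endloop
endfacet
facet normal -0.501 -0.112 0.858
outer loop
vertex -1.282 -0.336 4.166
vertex -0.671 0.556 4.639
vertex -2.031 0.362 3.819
endloop
endfacet
facet normal 0.518 0.756 0.401
outer loop
vertex -1.419 1.253 4.292
vertex -0.671 0.556 4.639
vertex -0.778 1.396 3.194
endloop
endfacet
facet normal 0.501 0.111 -0.858
outer loop
vertex -0.029 0.698 3.541
vertex -0.641 -0.193 3.068
vertex -0.778 1.396 3.194
endloop
endfacet
facet normal 0.518 0.755 0.401
outer loop
vertex -0.778 1.396 3.194
vertex -0.671 0.556 4.639
vertex -0.029 0.698 3.541
endloop
endfacet
facet normal 0.693 -0.646 0.320
outer loop
vertex -0.029 0.698 3.541
vertex -1.282 -0.336 4.166
vertex -0.641 -0.193 3.068
endloop
endfacet
facet normal 0.693 -0.645 0.322
outer loop
vertex -0.671 0.556 4.639
vertex -1.282 -0.336 4.166
vertex -0.029 0.698 3.541
endloop
endfacet
facet normal -0.256 0.831 -0.494
outer loop
vertex 2.241 -0.652 3.353
vertex 1.541 -0.973 3.176
vertex 1.627 -0.552 3.839
endloop
endfacet
facet normal 0.628 0.179 0.757
outer loop
vertex 2.241 -0.652 3.353
vertex 1.627 -0.552 3.839
vertex 1.959 -2.327 3.984
endloop
endfacet
facet normal -0.257 0.831 -0.494
outer loop
vertex 1.627 -0.552 3.839
vertex 1.541 -0.973 3.176
vertex 0.927 -0.873 3.663
endloop
endfacet
facet normal -0.257 0.031 0.966
outer loop
vertex 1.627 -0.552 3.839
vertex 0.927 -0.873 3.663
vertex 1.959 -2.327 3.984
endloop
endfacet
facet normal -0.257 0.831 -0.494
outer loop
vertex 0.927 -0.873 3.663
vertex 1.541 -0.973 3.176
vertex 0.841 -1.294 3.0
endloop
endfacet
facet normal -0.787 -0.470 0.400
outer loop
vertex 0.927 -0.873 3.663
vertex 0.841 -1.294 3.0
vertex 1.959 -2.327 3.984
endloop
endfacet
facet normal -0.256 0.830 -0.496
outer loop
vertex 0.841 -1.294 3.0
vertex 1.541 -0.973 3.176
vertex 1.456 -1.395 2.514
endloop
endfacet
facet normal -0.430 -0.822 -0.374
outer loop
vertex 0.841 -1.294 3.0
vertex 1.456 -1.395 2.514
vertex 1.959 -2.327 3.984
endloop
endfacet
facet normal -0.256 0.830 -0.496
outer loop
vertex 1.456 -1.395 2.514
vertex 1.541 -0.973 3.176
vertex 2.156 -1.074 2.69
endloop
endfacet
facet normal 0.455 -0.673 -0.583
outer loop
vertex 1.456 -1.395 2.514
vertex 2.156 -1.074 2.69
vertex 1.959 -2.327 3.984
endloop
endfacet
facet normal -0.255 0.830 -0.496
outer loop
vertex 2.156 -1.074 2.69
vertex 1.541 -0.973 3.176
vertex 2.241 -0.652 3.353
endloop
endfacet
facet normal 0.985 -0.172 -0.017
outer loop
vertex 2.156 -1.074 2.69
vertex 2.241 -0.652 3.353
vertex 1.959 -2.327 3.984
endloop
endfacet
facet normal -0.758 0.196 0.622
outer loop
vertex -0.961 1.848 0.178
vertex -1.091 0.92 0.312
vertex -0.503 1.402 0.876
endloop
endfacet
facet normal -0.273 0.720 0.639
outer loop
vertex -0.961 1.848 0.178
vertex -0.503 1.402 0.876
vertex -0.05 2.043 0.347
endloop
endfacet
facet normal -0.205 0.978 -0.022
outer loop
vertex -0.961 1.848 0.178
vertex -0.05 2.043 0.347
vertex -0.359 1.958 -0.544
endloop
endfacet
facet normal -0.649 0.615 -0.448
outer loop
vertex -0.961 1.848 0.178
vertex -0.359 1.958 -0.544
vertex -1.002 1.264 -0.565
endloop
endfacet
facet normal -0.990 0.132 -0.049
outer loop
vertex -0.961 1.848 0.178
vertex -1.002 1.264 -0.565
vertex -1.091 0.92 0.312
endloop
endfacet
facet normal 0.354 0.434 0.829
outer loop
vertex -0.05 2.043 0.347
vertex -0.503 1.402 0.876
vertex 0.382 1.236 0.585
endloop
endfacet
facet normal -0.431 -0.412 0.802
outer loop
vertex -0.503 1.402 0.876
vertex -1.091 0.92 0.312
vertex -0.261 0.542 0.564
endloop
endfacet
facet normal -0.808 -0.516 -0.284
outer loop
vertex -1.091 0.92 0.312
vertex -1.002 1.264 -0.565
vertex -0.57 0.457 -0.327
endloop
endfacet
facet normal -0.256 0.265 -0.930
outer loop
vertex -1.002 1.264 -0.565
vertex -0.359 1.958 -0.544
vertex -0.117 1.098 -0.856
endloop
endfacet
facet normal 0.462 0.853 -0.242
outer loop
vertex -0.359 1.958 -0.544
vertex -0.05 2.043 0.347
vertex 0.471 1.58 -0.292
endloop
endfacet
facet normal 0.649 -0.615 0.448
outer loop
vertex 0.341 0.652 -0.158
vertex 0.382 1.236 0.585
vertex -0.261 0.542 0.564
endloop
endfacet
facet normal 0.205 -0.978 0.022
outer loop
vertex 0.341 0.652 -0.158
vertex -0.261 0.542 0.564
vertex -0.57 0.457 -0.327
endloop
endfacet
facet normal 0.273 -0.720 -0.639
outer loop
vertex 0.341 0.652 -0.158
vertex -0.57 0.457 -0.327
vertex -0.117 1.098 -0.856
endloop
endfacet
facet normal 0.758 -0.196 -0.622
outer loop
vertex 0.341 0.652 -0.158
vertex -0.117 1.098 -0.856
vertex 0.471 1.58 -0.292
endloop
endfacet
facet normal 0.990 -0.132 0.049
outer loop
vertex 0.341 0.652 -0.158
vertex 0.471 1.58 -0.292
vertex 0.382 1.236 0.585
endloop
endfacet
facet normal 0.256 -0.265 0.930
outer loop
vertex -0.261 0.542 0.564
vertex 0.382 1.236 0.585
vertex -0.503 1.402 0.876
endloop
endfacet
facet normal -0.462 -0.853 0.242
outer loop
vertex -0.57 0.457 -0.327
vertex -0.261 0.542 0.564
vertex -1.091 0.92 0.312
endloop
endfacet
facet normal -0.354 -0.434 -0.829
outer loop
vertex -0.117 1.098 -0.856
vertex -0.57 0.457 -0.327
vertex -1.002 1.264 -0.565
endloop
endfacet
facet normal 0.431 0.412 -0.802
outer loop
vertex 0.471 1.58 -0.292
vertex -0.117 1.098 -0.856
vertex -0.359 1.958 -0.544
endloop
endfacet
facet normal 0.808 0.516 0.284
outer loop
vertex 0.382 1.236 0.585
vertex 0.471 1.58 -0.292
vertex -0.05 2.043 0.347
endloop
endfacet

endsolid


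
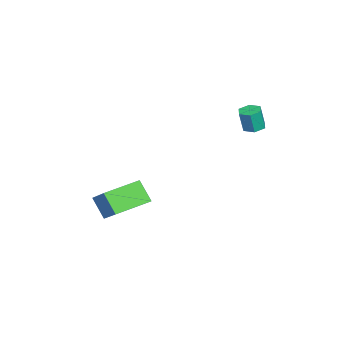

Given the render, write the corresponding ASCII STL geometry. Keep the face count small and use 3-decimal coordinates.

solid 
facet normal -0.669 -0.423 -0.611
outer loop
vertex -0.011 -3.616 -2.595
vertex -1.226 -2.166 -2.268
vertex 0.514 -2.94 -3.639
endloop
endfacet
facet normal 0.633 -0.755 -0.170
outer loop
vertex 1.946 -2.034 -2.332
vertex -0.011 -3.616 -2.595
vertex 0.514 -2.94 -3.639
endloop
endfacet
facet normal -0.669 -0.423 -0.611
outer loop
vertex 0.514 -2.94 -3.639
vertex -1.226 -2.166 -2.268
vertex -0.701 -1.49 -3.312
endloop
endfacet
facet normal 0.389 0.500 -0.773
outer loop
vertex -0.701 -1.49 -3.312
vertex 1.946 -2.034 -2.332
vertex 0.514 -2.94 -3.639
endloop
endfacet
facet normal -0.389 -0.500 0.773
outer loop
vertex -0.011 -3.616 -2.595
vertex 0.206 -1.26 -0.961
vertex -1.226 -2.166 -2.268
endloop
endfacet
facet normal 0.633 -0.755 -0.170
outer loop
vertex 1.421 -2.71 -1.288
vertex -0.011 -3.616 -2.595
vertex 1.946 -2.034 -2.332
endloop
endfacet
facet normal -0.389 -0.500 0.773
outer loop
vertex 1.421 -2.71 -1.288
vertex 0.206 -1.26 -0.961
vertex -0.011 -3.616 -2.595
endloop
endfacet
facet normal -0.633 0.755 0.170
outer loop
vertex -1.226 -2.166 -2.268
vertex 0.206 -1.26 -0.961
vertex -0.701 -1.49 -3.312
endloop
endfacet
facet normal 0.389 0.500 -0.773
outer loop
vertex 0.731 -0.584 -2.005
vertex 1.946 -2.034 -2.332
vertex -0.701 -1.49 -3.312
endloop
endfacet
facet normal -0.633 0.755 0.170
outer loop
vertex -0.701 -1.49 -3.312
vertex 0.206 -1.26 -0.961
vertex 0.731 -0.584 -2.005
endloop
endfacet
facet normal 0.669 0.423 0.611
outer loop
vertex 0.731 -0.584 -2.005
vertex 1.421 -2.71 -1.288
vertex 1.946 -2.034 -2.332
endloop
endfacet
facet normal 0.669 0.423 0.611
outer loop
vertex 0.206 -1.26 -0.961
vertex 1.421 -2.71 -1.288
vertex 0.731 -0.584 -2.005
endloop
endfacet
facet normal -0.095 0.173 -0.980
outer loop
vertex -2.083 3.297 1.631
vertex -2.466 3.744 1.747
vertex -1.878 3.856 1.71
endloop
endfacet
facet normal 0.935 -0.322 -0.148
outer loop
vertex -2.083 3.297 1.631
vertex -1.878 3.856 1.71
vertex -1.97 3.09 2.797
endloop
endfacet
facet normal 0.936 -0.321 -0.147
outer loop
vertex -1.97 3.09 2.797
vertex -1.878 3.856 1.71
vertex -1.766 3.648 2.876
endloop
endfacet
facet normal 0.095 -0.173 0.980
outer loop
vertex -1.97 3.09 2.797
vertex -1.766 3.648 2.876
vertex -2.354 3.536 2.913
endloop
endfacet
facet normal -0.095 0.174 -0.980
outer loop
vertex -1.878 3.856 1.71
vertex -2.466 3.744 1.747
vertex -2.261 4.302 1.826
endloop
endfacet
facet normal 0.763 0.645 0.042
outer loop
vertex -1.878 3.856 1.71
vertex -2.261 4.302 1.826
vertex -1.766 3.648 2.876
endloop
endfacet
facet normal 0.764 0.644 0.041
outer loop
vertex -1.766 3.648 2.876
vertex -2.261 4.302 1.826
vertex -2.149 4.095 2.993
endloop
endfacet
facet normal 0.095 -0.175 0.980
outer loop
vertex -1.766 3.648 2.876
vertex -2.149 4.095 2.993
vertex -2.354 3.536 2.913
endloop
endfacet
facet normal -0.095 0.174 -0.980
outer loop
vertex -2.261 4.302 1.826
vertex -2.466 3.744 1.747
vertex -2.85 4.19 1.863
endloop
endfacet
facet normal -0.172 0.967 0.188
outer loop
vertex -2.261 4.302 1.826
vertex -2.85 4.19 1.863
vertex -2.149 4.095 2.993
endloop
endfacet
facet normal -0.173 0.967 0.188
outer loop
vertex -2.149 4.095 2.993
vertex -2.85 4.19 1.863
vertex -2.737 3.983 3.029
endloop
endfacet
facet normal 0.093 -0.174 0.980
outer loop
vertex -2.149 4.095 2.993
vertex -2.737 3.983 3.029
vertex -2.354 3.536 2.913
endloop
endfacet
facet normal -0.095 0.173 -0.980
outer loop
vertex -2.85 4.19 1.863
vertex -2.466 3.744 1.747
vertex -3.054 3.632 1.784
endloop
endfacet
facet normal -0.935 0.321 0.148
outer loop
vertex -2.85 4.19 1.863
vertex -3.054 3.632 1.784
vertex -2.737 3.983 3.029
endloop
endfacet
facet normal -0.935 0.322 0.147
outer loop
vertex -2.737 3.983 3.029
vertex -3.054 3.632 1.784
vertex -2.942 3.424 2.95
endloop
endfacet
facet normal 0.095 -0.173 0.980
outer loop
vertex -2.737 3.983 3.029
vertex -2.942 3.424 2.95
vertex -2.354 3.536 2.913
endloop
endfacet
facet normal -0.095 0.175 -0.980
outer loop
vertex -3.054 3.632 1.784
vertex -2.466 3.744 1.747
vertex -2.671 3.185 1.667
endloop
endfacet
facet normal -0.764 -0.644 -0.041
outer loop
vertex -3.054 3.632 1.784
vertex -2.671 3.185 1.667
vertex -2.942 3.424 2.95
endloop
endfacet
facet normal -0.763 -0.645 -0.041
outer loop
vertex -2.942 3.424 2.95
vertex -2.671 3.185 1.667
vertex -2.559 2.978 2.834
endloop
endfacet
facet normal 0.095 -0.174 0.980
outer loop
vertex -2.942 3.424 2.95
vertex -2.559 2.978 2.834
vertex -2.354 3.536 2.913
endloop
endfacet
facet normal -0.093 0.174 -0.980
outer loop
vertex -2.671 3.185 1.667
vertex -2.466 3.744 1.747
vertex -2.083 3.297 1.631
endloop
endfacet
facet normal 0.173 -0.967 -0.188
outer loop
vertex -2.671 3.185 1.667
vertex -2.083 3.297 1.631
vertex -2.559 2.978 2.834
endloop
endfacet
facet normal 0.172 -0.967 -0.188
outer loop
vertex -2.559 2.978 2.834
vertex -2.083 3.297 1.631
vertex -1.97 3.09 2.797
endloop
endfacet
facet normal 0.095 -0.174 0.980
outer loop
vertex -2.559 2.978 2.834
vertex -1.97 3.09 2.797
vertex -2.354 3.536 2.913
endloop
endfacet

endsolid


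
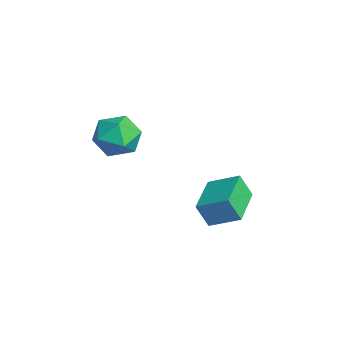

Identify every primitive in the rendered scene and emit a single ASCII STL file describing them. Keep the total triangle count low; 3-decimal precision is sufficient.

solid 
facet normal -0.833 0.519 0.191
outer loop
vertex -1.856 0.212 0.992
vertex -2.398 -0.745 1.23
vertex -1.862 -0.184 2.045
endloop
endfacet
facet normal -0.253 0.906 0.339
outer loop
vertex -1.856 0.212 0.992
vertex -1.862 -0.184 2.045
vertex -0.916 0.243 1.609
endloop
endfacet
facet normal 0.137 0.957 -0.256
outer loop
vertex -1.856 0.212 0.992
vertex -0.916 0.243 1.609
vertex -0.868 -0.054 0.525
endloop
endfacet
facet normal -0.204 0.601 -0.773
outer loop
vertex -1.856 0.212 0.992
vertex -0.868 -0.054 0.525
vertex -1.783 -0.665 0.291
endloop
endfacet
facet normal -0.802 0.331 -0.497
outer loop
vertex -1.856 0.212 0.992
vertex -1.783 -0.665 0.291
vertex -2.398 -0.745 1.23
endloop
endfacet
facet normal 0.132 0.550 0.824
outer loop
vertex -0.916 0.243 1.609
vertex -1.862 -0.184 2.045
vertex -0.877 -0.695 2.229
endloop
endfacet
facet normal -0.808 -0.076 0.584
outer loop
vertex -1.862 -0.184 2.045
vertex -2.398 -0.745 1.23
vertex -1.792 -1.306 1.995
endloop
endfacet
facet normal -0.758 -0.381 -0.529
outer loop
vertex -2.398 -0.745 1.23
vertex -1.783 -0.665 0.291
vertex -1.744 -1.603 0.911
endloop
endfacet
facet normal 0.212 0.057 -0.976
outer loop
vertex -1.783 -0.665 0.291
vertex -0.868 -0.054 0.525
vertex -0.798 -1.176 0.475
endloop
endfacet
facet normal 0.762 0.633 -0.140
outer loop
vertex -0.868 -0.054 0.525
vertex -0.916 0.243 1.609
vertex -0.262 -0.615 1.29
endloop
endfacet
facet normal 0.204 -0.601 0.773
outer loop
vertex -0.804 -1.572 1.528
vertex -0.877 -0.695 2.229
vertex -1.792 -1.306 1.995
endloop
endfacet
facet normal -0.137 -0.957 0.256
outer loop
vertex -0.804 -1.572 1.528
vertex -1.792 -1.306 1.995
vertex -1.744 -1.603 0.911
endloop
endfacet
facet normal 0.253 -0.906 -0.339
outer loop
vertex -0.804 -1.572 1.528
vertex -1.744 -1.603 0.911
vertex -0.798 -1.176 0.475
endloop
endfacet
facet normal 0.833 -0.519 -0.191
outer loop
vertex -0.804 -1.572 1.528
vertex -0.798 -1.176 0.475
vertex -0.262 -0.615 1.29
endloop
endfacet
facet normal 0.802 -0.331 0.497
outer loop
vertex -0.804 -1.572 1.528
vertex -0.262 -0.615 1.29
vertex -0.877 -0.695 2.229
endloop
endfacet
facet normal -0.212 -0.057 0.976
outer loop
vertex -1.792 -1.306 1.995
vertex -0.877 -0.695 2.229
vertex -1.862 -0.184 2.045
endloop
endfacet
facet normal -0.762 -0.633 0.140
outer loop
vertex -1.744 -1.603 0.911
vertex -1.792 -1.306 1.995
vertex -2.398 -0.745 1.23
endloop
endfacet
facet normal -0.132 -0.550 -0.824
outer loop
vertex -0.798 -1.176 0.475
vertex -1.744 -1.603 0.911
vertex -1.783 -0.665 0.291
endloop
endfacet
facet normal 0.808 0.076 -0.584
outer loop
vertex -0.262 -0.615 1.29
vertex -0.798 -1.176 0.475
vertex -0.868 -0.054 0.525
endloop
endfacet
facet normal 0.758 0.381 0.529
outer loop
vertex -0.877 -0.695 2.229
vertex -0.262 -0.615 1.29
vertex -0.916 0.243 1.609
endloop
endfacet
facet normal -0.877 0.477 0.063
outer loop
vertex -2.961 3.534 -3.207
vertex -2.27 4.719 -2.553
vertex -2.766 4.041 -4.333
endloop
endfacet
facet normal -0.455 -0.780 -0.430
outer loop
vertex -0.89 3.021 -4.467
vertex -2.961 3.534 -3.207
vertex -2.766 4.041 -4.333
endloop
endfacet
facet normal -0.877 0.477 0.063
outer loop
vertex -2.766 4.041 -4.333
vertex -2.27 4.719 -2.553
vertex -2.075 5.226 -3.678
endloop
endfacet
facet normal 0.157 0.406 -0.900
outer loop
vertex -2.075 5.226 -3.678
vertex -0.89 3.021 -4.467
vertex -2.766 4.041 -4.333
endloop
endfacet
facet normal -0.156 -0.406 0.900
outer loop
vertex -2.961 3.534 -3.207
vertex -0.394 3.699 -2.687
vertex -2.27 4.719 -2.553
endloop
endfacet
facet normal -0.455 -0.780 -0.430
outer loop
vertex -1.085 2.514 -3.342
vertex -2.961 3.534 -3.207
vertex -0.89 3.021 -4.467
endloop
endfacet
facet normal -0.156 -0.406 0.900
outer loop
vertex -1.085 2.514 -3.342
vertex -0.394 3.699 -2.687
vertex -2.961 3.534 -3.207
endloop
endfacet
facet normal 0.455 0.780 0.430
outer loop
vertex -2.27 4.719 -2.553
vertex -0.394 3.699 -2.687
vertex -2.075 5.226 -3.678
endloop
endfacet
facet normal 0.156 0.406 -0.900
outer loop
vertex -0.199 4.206 -3.813
vertex -0.89 3.021 -4.467
vertex -2.075 5.226 -3.678
endloop
endfacet
facet normal 0.455 0.780 0.430
outer loop
vertex -2.075 5.226 -3.678
vertex -0.394 3.699 -2.687
vertex -0.199 4.206 -3.813
endloop
endfacet
facet normal 0.877 -0.477 -0.063
outer loop
vertex -0.199 4.206 -3.813
vertex -1.085 2.514 -3.342
vertex -0.89 3.021 -4.467
endloop
endfacet
facet normal 0.877 -0.477 -0.063
outer loop
vertex -0.394 3.699 -2.687
vertex -1.085 2.514 -3.342
vertex -0.199 4.206 -3.813
endloop
endfacet

endsolid


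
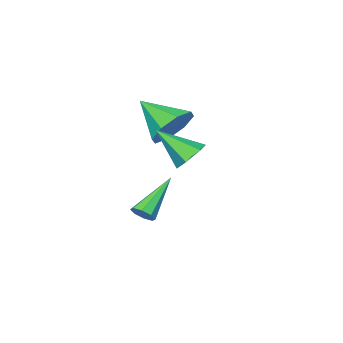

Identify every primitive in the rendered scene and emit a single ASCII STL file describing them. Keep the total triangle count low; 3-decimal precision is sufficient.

solid 
facet normal -0.393 0.645 -0.655
outer loop
vertex 0.02 0.799 0.095
vertex -0.52 0.922 0.54
vertex 0.068 1.318 0.577
endloop
endfacet
facet normal 0.996 -0.013 -0.085
outer loop
vertex 0.02 0.799 0.095
vertex 0.068 1.318 0.577
vertex 0.14 -0.162 1.64
endloop
endfacet
facet normal -0.393 0.645 -0.655
outer loop
vertex 0.068 1.318 0.577
vertex -0.52 0.922 0.54
vertex -0.471 1.441 1.022
endloop
endfacet
facet normal 0.622 0.477 0.621
outer loop
vertex 0.068 1.318 0.577
vertex -0.471 1.441 1.022
vertex 0.14 -0.162 1.64
endloop
endfacet
facet normal -0.393 0.645 -0.655
outer loop
vertex -0.471 1.441 1.022
vertex -0.52 0.922 0.54
vertex -1.06 1.045 0.985
endloop
endfacet
facet normal -0.239 0.269 0.933
outer loop
vertex -0.471 1.441 1.022
vertex -1.06 1.045 0.985
vertex 0.14 -0.162 1.64
endloop
endfacet
facet normal -0.393 0.646 -0.655
outer loop
vertex -1.06 1.045 0.985
vertex -0.52 0.922 0.54
vertex -1.108 0.526 0.502
endloop
endfacet
facet normal -0.726 -0.431 0.536
outer loop
vertex -1.06 1.045 0.985
vertex -1.108 0.526 0.502
vertex 0.14 -0.162 1.64
endloop
endfacet
facet normal -0.392 0.646 -0.655
outer loop
vertex -1.108 0.526 0.502
vertex -0.52 0.922 0.54
vertex -0.569 0.403 0.058
endloop
endfacet
facet normal -0.351 -0.920 -0.171
outer loop
vertex -1.108 0.526 0.502
vertex -0.569 0.403 0.058
vertex 0.14 -0.162 1.64
endloop
endfacet
facet normal -0.393 0.645 -0.655
outer loop
vertex -0.569 0.403 0.058
vertex -0.52 0.922 0.54
vertex 0.02 0.799 0.095
endloop
endfacet
facet normal 0.509 -0.712 -0.483
outer loop
vertex -0.569 0.403 0.058
vertex 0.02 0.799 0.095
vertex 0.14 -0.162 1.64
endloop
endfacet
facet normal 0.764 0.135 -0.630
outer loop
vertex -0.878 -2.135 -3.221
vertex -1.139 -2.389 -3.592
vertex -1.103 -1.893 -3.442
endloop
endfacet
facet normal 0.127 0.731 0.671
outer loop
vertex -0.878 -2.135 -3.221
vertex -1.103 -1.893 -3.442
vertex -2.721 -2.671 -2.288
endloop
endfacet
facet normal 0.765 0.135 -0.630
outer loop
vertex -1.103 -1.893 -3.442
vertex -1.139 -2.389 -3.592
vertex -1.349 -1.941 -3.751
endloop
endfacet
facet normal -0.350 0.927 0.135
outer loop
vertex -1.103 -1.893 -3.442
vertex -1.349 -1.941 -3.751
vertex -2.721 -2.671 -2.288
endloop
endfacet
facet normal 0.765 0.135 -0.630
outer loop
vertex -1.349 -1.941 -3.751
vertex -1.139 -2.389 -3.592
vertex -1.472 -2.252 -3.967
endloop
endfacet
facet normal -0.724 0.563 -0.398
outer loop
vertex -1.349 -1.941 -3.751
vertex -1.472 -2.252 -3.967
vertex -2.721 -2.671 -2.288
endloop
endfacet
facet normal 0.765 0.136 -0.630
outer loop
vertex -1.472 -2.252 -3.967
vertex -1.139 -2.389 -3.592
vertex -1.399 -2.644 -3.963
endloop
endfacet
facet normal -0.775 -0.151 -0.614
outer loop
vertex -1.472 -2.252 -3.967
vertex -1.399 -2.644 -3.963
vertex -2.721 -2.671 -2.288
endloop
endfacet
facet normal 0.765 0.136 -0.630
outer loop
vertex -1.399 -2.644 -3.963
vertex -1.139 -2.389 -3.592
vertex -1.174 -2.886 -3.742
endloop
endfacet
facet normal -0.473 -0.792 -0.386
outer loop
vertex -1.399 -2.644 -3.963
vertex -1.174 -2.886 -3.742
vertex -2.721 -2.671 -2.288
endloop
endfacet
facet normal 0.765 0.136 -0.630
outer loop
vertex -1.174 -2.886 -3.742
vertex -1.139 -2.389 -3.592
vertex -0.928 -2.838 -3.433
endloop
endfacet
facet normal 0.004 -0.989 0.150
outer loop
vertex -1.174 -2.886 -3.742
vertex -0.928 -2.838 -3.433
vertex -2.721 -2.671 -2.288
endloop
endfacet
facet normal 0.764 0.136 -0.631
outer loop
vertex -0.928 -2.838 -3.433
vertex -1.139 -2.389 -3.592
vertex -0.805 -2.526 -3.217
endloop
endfacet
facet normal 0.379 -0.623 0.684
outer loop
vertex -0.928 -2.838 -3.433
vertex -0.805 -2.526 -3.217
vertex -2.721 -2.671 -2.288
endloop
endfacet
facet normal 0.764 0.136 -0.631
outer loop
vertex -0.805 -2.526 -3.217
vertex -1.139 -2.389 -3.592
vertex -0.878 -2.135 -3.221
endloop
endfacet
facet normal 0.429 0.089 0.899
outer loop
vertex -0.805 -2.526 -3.217
vertex -0.878 -2.135 -3.221
vertex -2.721 -2.671 -2.288
endloop
endfacet
facet normal -0.167 0.822 -0.545
outer loop
vertex -2.209 -2.609 0.356
vertex -3.113 -3.008 0.031
vertex -2.816 -2.416 0.833
endloop
endfacet
facet normal 0.631 0.075 0.772
outer loop
vertex -2.209 -2.609 0.356
vertex -2.816 -2.416 0.833
vertex -2.807 -4.512 1.029
endloop
endfacet
facet normal -0.168 0.822 -0.545
outer loop
vertex -2.816 -2.416 0.833
vertex -3.113 -3.008 0.031
vertex -3.597 -2.57 0.841
endloop
endfacet
facet normal -0.008 0.093 0.996
outer loop
vertex -2.816 -2.416 0.833
vertex -3.597 -2.57 0.841
vertex -2.807 -4.512 1.029
endloop
endfacet
facet normal -0.168 0.822 -0.545
outer loop
vertex -3.597 -2.57 0.841
vertex -3.113 -3.008 0.031
vertex -4.095 -2.981 0.375
endloop
endfacet
facet normal -0.597 -0.167 0.785
outer loop
vertex -3.597 -2.57 0.841
vertex -4.095 -2.981 0.375
vertex -2.807 -4.512 1.029
endloop
endfacet
facet normal -0.168 0.822 -0.545
outer loop
vertex -4.095 -2.981 0.375
vertex -3.113 -3.008 0.031
vertex -4.017 -3.408 -0.293
endloop
endfacet
facet normal -0.791 -0.554 0.261
outer loop
vertex -4.095 -2.981 0.375
vertex -4.017 -3.408 -0.293
vertex -2.807 -4.512 1.029
endloop
endfacet
facet normal -0.168 0.821 -0.546
outer loop
vertex -4.017 -3.408 -0.293
vertex -3.113 -3.008 0.031
vertex -3.41 -3.601 -0.77
endloop
endfacet
facet normal -0.475 -0.839 -0.265
outer loop
vertex -4.017 -3.408 -0.293
vertex -3.41 -3.601 -0.77
vertex -2.807 -4.512 1.029
endloop
endfacet
facet normal -0.167 0.821 -0.546
outer loop
vertex -3.41 -3.601 -0.77
vertex -3.113 -3.008 0.031
vertex -2.629 -3.447 -0.778
endloop
endfacet
facet normal 0.164 -0.857 -0.489
outer loop
vertex -3.41 -3.601 -0.77
vertex -2.629 -3.447 -0.778
vertex -2.807 -4.512 1.029
endloop
endfacet
facet normal -0.167 0.821 -0.546
outer loop
vertex -2.629 -3.447 -0.778
vertex -3.113 -3.008 0.031
vertex -2.132 -3.036 -0.312
endloop
endfacet
facet normal 0.753 -0.596 -0.277
outer loop
vertex -2.629 -3.447 -0.778
vertex -2.132 -3.036 -0.312
vertex -2.807 -4.512 1.029
endloop
endfacet
facet normal -0.167 0.822 -0.545
outer loop
vertex -2.132 -3.036 -0.312
vertex -3.113 -3.008 0.031
vertex -2.209 -2.609 0.356
endloop
endfacet
facet normal 0.947 -0.211 0.244
outer loop
vertex -2.132 -3.036 -0.312
vertex -2.209 -2.609 0.356
vertex -2.807 -4.512 1.029
endloop
endfacet

endsolid


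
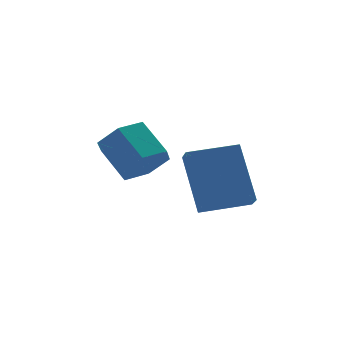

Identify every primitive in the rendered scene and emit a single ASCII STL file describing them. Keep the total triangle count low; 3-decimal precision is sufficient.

solid 
facet normal 0.199 -0.785 -0.586
outer loop
vertex 0.925 2.675 -1.846
vertex 0.127 2.487 -1.865
vertex 0.444 2.99 -2.431
endloop
endfacet
facet normal 0.785 0.485 -0.384
outer loop
vertex 0.925 2.675 -1.846
vertex 0.444 2.99 -2.431
vertex 0.671 3.68 -1.096
endloop
endfacet
facet normal 0.784 0.487 -0.385
outer loop
vertex 0.671 3.68 -1.096
vertex 0.444 2.99 -2.431
vertex 0.189 3.995 -1.68
endloop
endfacet
facet normal -0.198 0.785 0.587
outer loop
vertex 0.671 3.68 -1.096
vertex 0.189 3.995 -1.68
vertex -0.127 3.493 -1.115
endloop
endfacet
facet normal 0.199 -0.785 -0.586
outer loop
vertex 0.444 2.99 -2.431
vertex 0.127 2.487 -1.865
vertex -0.354 2.802 -2.45
endloop
endfacet
facet normal -0.116 0.575 -0.810
outer loop
vertex 0.444 2.99 -2.431
vertex -0.354 2.802 -2.45
vertex 0.189 3.995 -1.68
endloop
endfacet
facet normal -0.116 0.575 -0.810
outer loop
vertex 0.189 3.995 -1.68
vertex -0.354 2.802 -2.45
vertex -0.609 3.807 -1.699
endloop
endfacet
facet normal -0.199 0.785 0.586
outer loop
vertex 0.189 3.995 -1.68
vertex -0.609 3.807 -1.699
vertex -0.127 3.493 -1.115
endloop
endfacet
facet normal 0.198 -0.786 -0.586
outer loop
vertex -0.354 2.802 -2.45
vertex 0.127 2.487 -1.865
vertex -0.671 2.3 -1.884
endloop
endfacet
facet normal -0.901 0.089 -0.425
outer loop
vertex -0.354 2.802 -2.45
vertex -0.671 2.3 -1.884
vertex -0.609 3.807 -1.699
endloop
endfacet
facet normal -0.901 0.089 -0.425
outer loop
vertex -0.609 3.807 -1.699
vertex -0.671 2.3 -1.884
vertex -0.925 3.305 -1.134
endloop
endfacet
facet normal -0.199 0.785 0.586
outer loop
vertex -0.609 3.807 -1.699
vertex -0.925 3.305 -1.134
vertex -0.127 3.493 -1.115
endloop
endfacet
facet normal 0.198 -0.785 -0.587
outer loop
vertex -0.671 2.3 -1.884
vertex 0.127 2.487 -1.865
vertex -0.189 1.985 -1.3
endloop
endfacet
facet normal -0.784 -0.486 0.385
outer loop
vertex -0.671 2.3 -1.884
vertex -0.189 1.985 -1.3
vertex -0.925 3.305 -1.134
endloop
endfacet
facet normal -0.785 -0.486 0.384
outer loop
vertex -0.925 3.305 -1.134
vertex -0.189 1.985 -1.3
vertex -0.444 2.99 -0.549
endloop
endfacet
facet normal -0.199 0.785 0.586
outer loop
vertex -0.925 3.305 -1.134
vertex -0.444 2.99 -0.549
vertex -0.127 3.493 -1.115
endloop
endfacet
facet normal 0.199 -0.785 -0.586
outer loop
vertex -0.189 1.985 -1.3
vertex 0.127 2.487 -1.865
vertex 0.609 2.173 -1.281
endloop
endfacet
facet normal 0.116 -0.575 0.810
outer loop
vertex -0.189 1.985 -1.3
vertex 0.609 2.173 -1.281
vertex -0.444 2.99 -0.549
endloop
endfacet
facet normal 0.116 -0.575 0.810
outer loop
vertex -0.444 2.99 -0.549
vertex 0.609 2.173 -1.281
vertex 0.354 3.178 -0.53
endloop
endfacet
facet normal -0.199 0.785 0.586
outer loop
vertex -0.444 2.99 -0.549
vertex 0.354 3.178 -0.53
vertex -0.127 3.493 -1.115
endloop
endfacet
facet normal 0.199 -0.785 -0.586
outer loop
vertex 0.609 2.173 -1.281
vertex 0.127 2.487 -1.865
vertex 0.925 2.675 -1.846
endloop
endfacet
facet normal 0.901 -0.089 0.425
outer loop
vertex 0.609 2.173 -1.281
vertex 0.925 2.675 -1.846
vertex 0.354 3.178 -0.53
endloop
endfacet
facet normal 0.901 -0.090 0.425
outer loop
vertex 0.354 3.178 -0.53
vertex 0.925 2.675 -1.846
vertex 0.671 3.68 -1.096
endloop
endfacet
facet normal -0.198 0.786 0.586
outer loop
vertex 0.354 3.178 -0.53
vertex 0.671 3.68 -1.096
vertex -0.127 3.493 -1.115
endloop
endfacet
facet normal -0.972 0.212 -0.104
outer loop
vertex 1.981 3.899 -2.284
vertex 2.171 4.528 -2.775
vertex 1.883 2.645 -3.928
endloop
endfacet
facet normal -0.231 -0.767 0.599
outer loop
vertex 3.409 2.312 -3.765
vertex 1.981 3.899 -2.284
vertex 1.883 2.645 -3.928
endloop
endfacet
facet normal -0.972 0.212 -0.104
outer loop
vertex 1.883 2.645 -3.928
vertex 2.171 4.528 -2.775
vertex 2.073 3.274 -4.419
endloop
endfacet
facet normal -0.047 -0.606 -0.794
outer loop
vertex 2.073 3.274 -4.419
vertex 3.409 2.312 -3.765
vertex 1.883 2.645 -3.928
endloop
endfacet
facet normal 0.047 0.606 0.794
outer loop
vertex 1.981 3.899 -2.284
vertex 3.697 4.195 -2.612
vertex 2.171 4.528 -2.775
endloop
endfacet
facet normal -0.231 -0.767 0.599
outer loop
vertex 3.507 3.566 -2.121
vertex 1.981 3.899 -2.284
vertex 3.409 2.312 -3.765
endloop
endfacet
facet normal 0.047 0.606 0.794
outer loop
vertex 3.507 3.566 -2.121
vertex 3.697 4.195 -2.612
vertex 1.981 3.899 -2.284
endloop
endfacet
facet normal 0.231 0.767 -0.599
outer loop
vertex 2.171 4.528 -2.775
vertex 3.697 4.195 -2.612
vertex 2.073 3.274 -4.419
endloop
endfacet
facet normal -0.047 -0.606 -0.794
outer loop
vertex 3.599 2.941 -4.256
vertex 3.409 2.312 -3.765
vertex 2.073 3.274 -4.419
endloop
endfacet
facet normal 0.231 0.767 -0.599
outer loop
vertex 2.073 3.274 -4.419
vertex 3.697 4.195 -2.612
vertex 3.599 2.941 -4.256
endloop
endfacet
facet normal 0.972 -0.212 0.104
outer loop
vertex 3.599 2.941 -4.256
vertex 3.507 3.566 -2.121
vertex 3.409 2.312 -3.765
endloop
endfacet
facet normal 0.972 -0.212 0.104
outer loop
vertex 3.697 4.195 -2.612
vertex 3.507 3.566 -2.121
vertex 3.599 2.941 -4.256
endloop
endfacet

endsolid


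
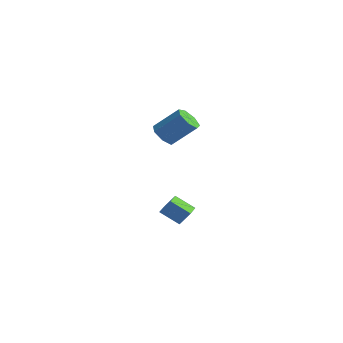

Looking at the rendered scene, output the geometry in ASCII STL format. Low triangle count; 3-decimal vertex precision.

solid 
facet normal -0.517 -0.519 -0.681
outer loop
vertex 0.292 -3.835 2.222
vertex -0.291 -3.354 2.298
vertex 0.298 -3.312 1.819
endloop
endfacet
facet normal 0.856 -0.321 -0.404
outer loop
vertex 0.292 -3.835 2.222
vertex 0.298 -3.312 1.819
vertex 1.175 -2.947 3.386
endloop
endfacet
facet normal 0.856 -0.321 -0.405
outer loop
vertex 1.175 -2.947 3.386
vertex 0.298 -3.312 1.819
vertex 1.181 -2.424 2.984
endloop
endfacet
facet normal 0.516 0.518 0.682
outer loop
vertex 1.175 -2.947 3.386
vertex 1.181 -2.424 2.984
vertex 0.591 -2.466 3.462
endloop
endfacet
facet normal -0.516 -0.520 -0.681
outer loop
vertex 0.298 -3.312 1.819
vertex -0.291 -3.354 2.298
vertex -0.141 -2.821 1.777
endloop
endfacet
facet normal 0.540 0.420 -0.729
outer loop
vertex 0.298 -3.312 1.819
vertex -0.141 -2.821 1.777
vertex 1.181 -2.424 2.984
endloop
endfacet
facet normal 0.540 0.420 -0.729
outer loop
vertex 1.181 -2.424 2.984
vertex -0.141 -2.821 1.777
vertex 0.742 -1.933 2.942
endloop
endfacet
facet normal 0.515 0.519 0.682
outer loop
vertex 1.181 -2.424 2.984
vertex 0.742 -1.933 2.942
vertex 0.591 -2.466 3.462
endloop
endfacet
facet normal -0.517 -0.520 -0.680
outer loop
vertex -0.141 -2.821 1.777
vertex -0.291 -3.354 2.298
vertex -0.692 -2.731 2.127
endloop
endfacet
facet normal -0.183 0.844 -0.505
outer loop
vertex -0.141 -2.821 1.777
vertex -0.692 -2.731 2.127
vertex 0.742 -1.933 2.942
endloop
endfacet
facet normal -0.182 0.843 -0.505
outer loop
vertex 0.742 -1.933 2.942
vertex -0.692 -2.731 2.127
vertex 0.19 -1.843 3.291
endloop
endfacet
facet normal 0.516 0.519 0.682
outer loop
vertex 0.742 -1.933 2.942
vertex 0.19 -1.843 3.291
vertex 0.591 -2.466 3.462
endloop
endfacet
facet normal -0.516 -0.519 -0.681
outer loop
vertex -0.692 -2.731 2.127
vertex -0.291 -3.354 2.298
vertex -0.942 -3.11 2.605
endloop
endfacet
facet normal -0.768 0.632 0.100
outer loop
vertex -0.692 -2.731 2.127
vertex -0.942 -3.11 2.605
vertex 0.19 -1.843 3.291
endloop
endfacet
facet normal -0.768 0.632 0.101
outer loop
vertex 0.19 -1.843 3.291
vertex -0.942 -3.11 2.605
vertex -0.059 -2.222 3.77
endloop
endfacet
facet normal 0.517 0.520 0.680
outer loop
vertex 0.19 -1.843 3.291
vertex -0.059 -2.222 3.77
vertex 0.591 -2.466 3.462
endloop
endfacet
facet normal -0.516 -0.519 -0.682
outer loop
vertex -0.942 -3.11 2.605
vertex -0.291 -3.354 2.298
vertex -0.702 -3.673 2.852
endloop
endfacet
facet normal -0.775 -0.054 0.629
outer loop
vertex -0.942 -3.11 2.605
vertex -0.702 -3.673 2.852
vertex -0.059 -2.222 3.77
endloop
endfacet
facet normal -0.775 -0.054 0.629
outer loop
vertex -0.059 -2.222 3.77
vertex -0.702 -3.673 2.852
vertex 0.181 -2.785 4.017
endloop
endfacet
facet normal 0.517 0.519 0.680
outer loop
vertex -0.059 -2.222 3.77
vertex 0.181 -2.785 4.017
vertex 0.591 -2.466 3.462
endloop
endfacet
facet normal -0.516 -0.519 -0.682
outer loop
vertex -0.702 -3.673 2.852
vertex -0.291 -3.354 2.298
vertex -0.153 -3.995 2.682
endloop
endfacet
facet normal -0.199 -0.701 0.685
outer loop
vertex -0.702 -3.673 2.852
vertex -0.153 -3.995 2.682
vertex 0.181 -2.785 4.017
endloop
endfacet
facet normal -0.198 -0.701 0.685
outer loop
vertex 0.181 -2.785 4.017
vertex -0.153 -3.995 2.682
vertex 0.73 -3.107 3.846
endloop
endfacet
facet normal 0.517 0.520 0.680
outer loop
vertex 0.181 -2.785 4.017
vertex 0.73 -3.107 3.846
vertex 0.591 -2.466 3.462
endloop
endfacet
facet normal -0.517 -0.519 -0.681
outer loop
vertex -0.153 -3.995 2.682
vertex -0.291 -3.354 2.298
vertex 0.292 -3.835 2.222
endloop
endfacet
facet normal 0.527 -0.819 0.225
outer loop
vertex -0.153 -3.995 2.682
vertex 0.292 -3.835 2.222
vertex 0.73 -3.107 3.846
endloop
endfacet
facet normal 0.527 -0.819 0.225
outer loop
vertex 0.73 -3.107 3.846
vertex 0.292 -3.835 2.222
vertex 1.175 -2.947 3.386
endloop
endfacet
facet normal 0.517 0.520 0.680
outer loop
vertex 0.73 -3.107 3.846
vertex 1.175 -2.947 3.386
vertex 0.591 -2.466 3.462
endloop
endfacet
facet normal -0.421 -0.408 -0.810
outer loop
vertex -1.597 -2.681 -3.425
vertex -2.331 -1.85 -3.462
vertex -0.809 -2.017 -4.168
endloop
endfacet
facet normal 0.662 -0.749 0.033
outer loop
vertex -0.409 -1.63 -3.398
vertex -1.597 -2.681 -3.425
vertex -0.809 -2.017 -4.168
endloop
endfacet
facet normal -0.421 -0.408 -0.810
outer loop
vertex -0.809 -2.017 -4.168
vertex -2.331 -1.85 -3.462
vertex -1.543 -1.186 -4.205
endloop
endfacet
facet normal 0.621 0.522 -0.585
outer loop
vertex -1.543 -1.186 -4.205
vertex -0.409 -1.63 -3.398
vertex -0.809 -2.017 -4.168
endloop
endfacet
facet normal -0.621 -0.522 0.585
outer loop
vertex -1.597 -2.681 -3.425
vertex -1.931 -1.463 -2.692
vertex -2.331 -1.85 -3.462
endloop
endfacet
facet normal 0.662 -0.749 0.033
outer loop
vertex -1.197 -2.294 -2.655
vertex -1.597 -2.681 -3.425
vertex -0.409 -1.63 -3.398
endloop
endfacet
facet normal -0.621 -0.522 0.585
outer loop
vertex -1.197 -2.294 -2.655
vertex -1.931 -1.463 -2.692
vertex -1.597 -2.681 -3.425
endloop
endfacet
facet normal -0.662 0.749 -0.033
outer loop
vertex -2.331 -1.85 -3.462
vertex -1.931 -1.463 -2.692
vertex -1.543 -1.186 -4.205
endloop
endfacet
facet normal 0.621 0.522 -0.585
outer loop
vertex -1.143 -0.799 -3.435
vertex -0.409 -1.63 -3.398
vertex -1.543 -1.186 -4.205
endloop
endfacet
facet normal -0.662 0.749 -0.033
outer loop
vertex -1.543 -1.186 -4.205
vertex -1.931 -1.463 -2.692
vertex -1.143 -0.799 -3.435
endloop
endfacet
facet normal 0.421 0.408 0.810
outer loop
vertex -1.143 -0.799 -3.435
vertex -1.197 -2.294 -2.655
vertex -0.409 -1.63 -3.398
endloop
endfacet
facet normal 0.421 0.408 0.810
outer loop
vertex -1.931 -1.463 -2.692
vertex -1.197 -2.294 -2.655
vertex -1.143 -0.799 -3.435
endloop
endfacet

endsolid
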